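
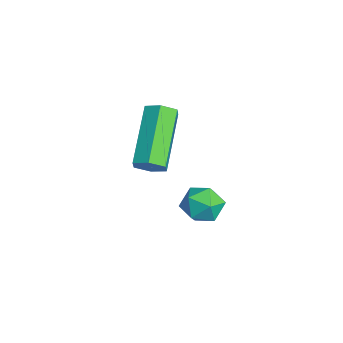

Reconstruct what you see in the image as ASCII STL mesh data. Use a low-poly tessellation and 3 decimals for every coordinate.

solid 
facet normal -0.753 0.488 -0.442
outer loop
vertex -3.581 2.55 -2.124
vertex -4.029 2.002 -1.966
vertex -3.949 2.55 -1.498
endloop
endfacet
facet normal -0.281 0.945 -0.165
outer loop
vertex -3.581 2.55 -2.124
vertex -3.949 2.55 -1.498
vertex -3.253 2.755 -1.51
endloop
endfacet
facet normal 0.355 0.813 -0.461
outer loop
vertex -3.581 2.55 -2.124
vertex -3.253 2.755 -1.51
vertex -2.903 2.333 -1.985
endloop
endfacet
facet normal 0.276 0.273 -0.921
outer loop
vertex -3.581 2.55 -2.124
vertex -2.903 2.333 -1.985
vertex -3.382 1.867 -2.267
endloop
endfacet
facet normal -0.408 0.072 -0.910
outer loop
vertex -3.581 2.55 -2.124
vertex -3.382 1.867 -2.267
vertex -4.029 2.002 -1.966
endloop
endfacet
facet normal -0.230 0.813 0.534
outer loop
vertex -3.253 2.755 -1.51
vertex -3.949 2.55 -1.498
vertex -3.498 2.333 -0.973
endloop
endfacet
facet normal -0.994 0.071 0.086
outer loop
vertex -3.949 2.55 -1.498
vertex -4.029 2.002 -1.966
vertex -3.977 1.867 -1.255
endloop
endfacet
facet normal -0.437 -0.600 -0.671
outer loop
vertex -4.029 2.002 -1.966
vertex -3.382 1.867 -2.267
vertex -3.627 1.445 -1.73
endloop
endfacet
facet normal 0.671 -0.273 -0.689
outer loop
vertex -3.382 1.867 -2.267
vertex -2.903 2.333 -1.985
vertex -2.931 1.65 -1.742
endloop
endfacet
facet normal 0.798 0.600 0.055
outer loop
vertex -2.903 2.333 -1.985
vertex -3.253 2.755 -1.51
vertex -2.851 2.198 -1.274
endloop
endfacet
facet normal -0.276 -0.273 0.921
outer loop
vertex -3.299 1.65 -1.116
vertex -3.498 2.333 -0.973
vertex -3.977 1.867 -1.255
endloop
endfacet
facet normal -0.355 -0.813 0.461
outer loop
vertex -3.299 1.65 -1.116
vertex -3.977 1.867 -1.255
vertex -3.627 1.445 -1.73
endloop
endfacet
facet normal 0.281 -0.945 0.165
outer loop
vertex -3.299 1.65 -1.116
vertex -3.627 1.445 -1.73
vertex -2.931 1.65 -1.742
endloop
endfacet
facet normal 0.753 -0.488 0.442
outer loop
vertex -3.299 1.65 -1.116
vertex -2.931 1.65 -1.742
vertex -2.851 2.198 -1.274
endloop
endfacet
facet normal 0.408 -0.072 0.910
outer loop
vertex -3.299 1.65 -1.116
vertex -2.851 2.198 -1.274
vertex -3.498 2.333 -0.973
endloop
endfacet
facet normal -0.671 0.273 0.689
outer loop
vertex -3.977 1.867 -1.255
vertex -3.498 2.333 -0.973
vertex -3.949 2.55 -1.498
endloop
endfacet
facet normal -0.798 -0.600 -0.055
outer loop
vertex -3.627 1.445 -1.73
vertex -3.977 1.867 -1.255
vertex -4.029 2.002 -1.966
endloop
endfacet
facet normal 0.230 -0.813 -0.534
outer loop
vertex -2.931 1.65 -1.742
vertex -3.627 1.445 -1.73
vertex -3.382 1.867 -2.267
endloop
endfacet
facet normal 0.994 -0.071 -0.086
outer loop
vertex -2.851 2.198 -1.274
vertex -2.931 1.65 -1.742
vertex -2.903 2.333 -1.985
endloop
endfacet
facet normal 0.437 0.600 0.671
outer loop
vertex -3.498 2.333 -0.973
vertex -2.851 2.198 -1.274
vertex -3.253 2.755 -1.51
endloop
endfacet
facet normal 0.744 -0.331 -0.580
outer loop
vertex -2.46 0.312 1.328
vertex -2.76 0.407 0.889
vertex -2.437 0.793 1.083
endloop
endfacet
facet normal 0.667 0.312 0.676
outer loop
vertex -2.46 0.312 1.328
vertex -2.437 0.793 1.083
vertex -3.999 0.999 2.53
endloop
endfacet
facet normal 0.667 0.312 0.676
outer loop
vertex -3.999 0.999 2.53
vertex -2.437 0.793 1.083
vertex -3.976 1.48 2.285
endloop
endfacet
facet normal -0.744 0.331 0.581
outer loop
vertex -3.999 0.999 2.53
vertex -3.976 1.48 2.285
vertex -4.3 1.093 2.091
endloop
endfacet
facet normal 0.744 -0.332 -0.580
outer loop
vertex -2.437 0.793 1.083
vertex -2.76 0.407 0.889
vertex -2.737 0.887 0.644
endloop
endfacet
facet normal 0.371 0.927 -0.055
outer loop
vertex -2.437 0.793 1.083
vertex -2.737 0.887 0.644
vertex -3.976 1.48 2.285
endloop
endfacet
facet normal 0.371 0.927 -0.055
outer loop
vertex -3.976 1.48 2.285
vertex -2.737 0.887 0.644
vertex -4.276 1.574 1.846
endloop
endfacet
facet normal -0.744 0.332 0.580
outer loop
vertex -3.976 1.48 2.285
vertex -4.276 1.574 1.846
vertex -4.3 1.093 2.091
endloop
endfacet
facet normal 0.743 -0.332 -0.581
outer loop
vertex -2.737 0.887 0.644
vertex -2.76 0.407 0.889
vertex -3.061 0.501 0.45
endloop
endfacet
facet normal -0.296 0.615 -0.731
outer loop
vertex -2.737 0.887 0.644
vertex -3.061 0.501 0.45
vertex -4.276 1.574 1.846
endloop
endfacet
facet normal -0.296 0.615 -0.731
outer loop
vertex -4.276 1.574 1.846
vertex -3.061 0.501 0.45
vertex -4.6 1.188 1.652
endloop
endfacet
facet normal -0.744 0.333 0.580
outer loop
vertex -4.276 1.574 1.846
vertex -4.6 1.188 1.652
vertex -4.3 1.093 2.091
endloop
endfacet
facet normal 0.744 -0.331 -0.581
outer loop
vertex -3.061 0.501 0.45
vertex -2.76 0.407 0.889
vertex -3.084 0.02 0.695
endloop
endfacet
facet normal -0.667 -0.312 -0.676
outer loop
vertex -3.061 0.501 0.45
vertex -3.084 0.02 0.695
vertex -4.6 1.188 1.652
endloop
endfacet
facet normal -0.667 -0.312 -0.676
outer loop
vertex -4.6 1.188 1.652
vertex -3.084 0.02 0.695
vertex -4.623 0.707 1.897
endloop
endfacet
facet normal -0.744 0.331 0.580
outer loop
vertex -4.6 1.188 1.652
vertex -4.623 0.707 1.897
vertex -4.3 1.093 2.091
endloop
endfacet
facet normal 0.744 -0.332 -0.580
outer loop
vertex -3.084 0.02 0.695
vertex -2.76 0.407 0.889
vertex -2.784 -0.074 1.134
endloop
endfacet
facet normal -0.371 -0.927 0.055
outer loop
vertex -3.084 0.02 0.695
vertex -2.784 -0.074 1.134
vertex -4.623 0.707 1.897
endloop
endfacet
facet normal -0.371 -0.927 0.055
outer loop
vertex -4.623 0.707 1.897
vertex -2.784 -0.074 1.134
vertex -4.323 0.613 2.336
endloop
endfacet
facet normal -0.744 0.332 0.580
outer loop
vertex -4.623 0.707 1.897
vertex -4.323 0.613 2.336
vertex -4.3 1.093 2.091
endloop
endfacet
facet normal 0.744 -0.333 -0.580
outer loop
vertex -2.784 -0.074 1.134
vertex -2.76 0.407 0.889
vertex -2.46 0.312 1.328
endloop
endfacet
facet normal 0.296 -0.615 0.731
outer loop
vertex -2.784 -0.074 1.134
vertex -2.46 0.312 1.328
vertex -4.323 0.613 2.336
endloop
endfacet
facet normal 0.296 -0.615 0.731
outer loop
vertex -4.323 0.613 2.336
vertex -2.46 0.312 1.328
vertex -3.999 0.999 2.53
endloop
endfacet
facet normal -0.743 0.332 0.581
outer loop
vertex -4.323 0.613 2.336
vertex -3.999 0.999 2.53
vertex -4.3 1.093 2.091
endloop
endfacet

endsolid


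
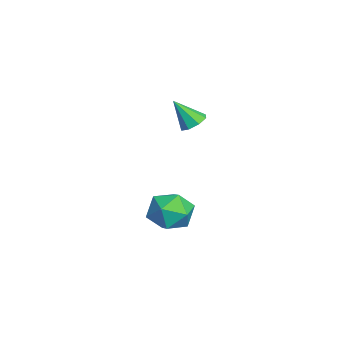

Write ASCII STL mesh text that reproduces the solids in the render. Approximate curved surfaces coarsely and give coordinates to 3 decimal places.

solid 
facet normal 0.109 0.565 -0.818
outer loop
vertex 3.057 -0.3 0.765
vertex 2.547 -0.106 0.831
vertex 3.046 0.047 1.003
endloop
endfacet
facet normal 0.875 -0.255 0.412
outer loop
vertex 3.057 -0.3 0.765
vertex 3.046 0.047 1.003
vertex 2.413 -0.794 1.829
endloop
endfacet
facet normal 0.110 0.563 -0.819
outer loop
vertex 3.046 0.047 1.003
vertex 2.547 -0.106 0.831
vertex 2.743 0.305 1.14
endloop
endfacet
facet normal 0.590 0.294 0.752
outer loop
vertex 3.046 0.047 1.003
vertex 2.743 0.305 1.14
vertex 2.413 -0.794 1.829
endloop
endfacet
facet normal 0.109 0.564 -0.819
outer loop
vertex 2.743 0.305 1.14
vertex 2.547 -0.106 0.831
vertex 2.325 0.322 1.096
endloop
endfacet
facet normal -0.066 0.544 0.836
outer loop
vertex 2.743 0.305 1.14
vertex 2.325 0.322 1.096
vertex 2.413 -0.794 1.829
endloop
endfacet
facet normal 0.109 0.564 -0.819
outer loop
vertex 2.325 0.322 1.096
vertex 2.547 -0.106 0.831
vertex 2.036 0.089 0.897
endloop
endfacet
facet normal -0.706 0.349 0.616
outer loop
vertex 2.325 0.322 1.096
vertex 2.036 0.089 0.897
vertex 2.413 -0.794 1.829
endloop
endfacet
facet normal 0.110 0.565 -0.818
outer loop
vertex 2.036 0.089 0.897
vertex 2.547 -0.106 0.831
vertex 2.047 -0.258 0.659
endloop
endfacet
facet normal -0.959 -0.180 0.218
outer loop
vertex 2.036 0.089 0.897
vertex 2.047 -0.258 0.659
vertex 2.413 -0.794 1.829
endloop
endfacet
facet normal 0.110 0.564 -0.818
outer loop
vertex 2.047 -0.258 0.659
vertex 2.547 -0.106 0.831
vertex 2.351 -0.516 0.522
endloop
endfacet
facet normal -0.674 -0.729 -0.123
outer loop
vertex 2.047 -0.258 0.659
vertex 2.351 -0.516 0.522
vertex 2.413 -0.794 1.829
endloop
endfacet
facet normal 0.109 0.564 -0.818
outer loop
vertex 2.351 -0.516 0.522
vertex 2.547 -0.106 0.831
vertex 2.769 -0.533 0.566
endloop
endfacet
facet normal -0.018 -0.978 -0.207
outer loop
vertex 2.351 -0.516 0.522
vertex 2.769 -0.533 0.566
vertex 2.413 -0.794 1.829
endloop
endfacet
facet normal 0.109 0.564 -0.818
outer loop
vertex 2.769 -0.533 0.566
vertex 2.547 -0.106 0.831
vertex 3.057 -0.3 0.765
endloop
endfacet
facet normal 0.623 -0.782 0.014
outer loop
vertex 2.769 -0.533 0.566
vertex 3.057 -0.3 0.765
vertex 2.413 -0.794 1.829
endloop
endfacet
facet normal -0.458 -0.063 0.887
outer loop
vertex 2.625 -0.782 -2.635
vertex 3.148 -1.513 -2.417
vertex 3.436 -0.659 -2.207
endloop
endfacet
facet normal -0.440 0.612 0.658
outer loop
vertex 2.625 -0.782 -2.635
vertex 3.436 -0.659 -2.207
vertex 3.187 -0.095 -2.898
endloop
endfacet
facet normal -0.769 0.639 0.025
outer loop
vertex 2.625 -0.782 -2.635
vertex 3.187 -0.095 -2.898
vertex 2.746 -0.601 -3.535
endloop
endfacet
facet normal -0.990 -0.019 -0.137
outer loop
vertex 2.625 -0.782 -2.635
vertex 2.746 -0.601 -3.535
vertex 2.722 -1.477 -3.237
endloop
endfacet
facet normal -0.799 -0.454 0.395
outer loop
vertex 2.625 -0.782 -2.635
vertex 2.722 -1.477 -3.237
vertex 3.148 -1.513 -2.417
endloop
endfacet
facet normal 0.245 0.792 0.559
outer loop
vertex 3.187 -0.095 -2.898
vertex 3.436 -0.659 -2.207
vertex 4.058 -0.403 -2.843
endloop
endfacet
facet normal 0.214 -0.301 0.929
outer loop
vertex 3.436 -0.659 -2.207
vertex 3.148 -1.513 -2.417
vertex 4.034 -1.279 -2.545
endloop
endfacet
facet normal -0.338 -0.932 0.135
outer loop
vertex 3.148 -1.513 -2.417
vertex 2.722 -1.477 -3.237
vertex 3.593 -1.785 -3.182
endloop
endfacet
facet normal -0.648 -0.229 -0.726
outer loop
vertex 2.722 -1.477 -3.237
vertex 2.746 -0.601 -3.535
vertex 3.344 -1.221 -3.873
endloop
endfacet
facet normal -0.288 0.837 -0.465
outer loop
vertex 2.746 -0.601 -3.535
vertex 3.187 -0.095 -2.898
vertex 3.632 -0.367 -3.663
endloop
endfacet
facet normal 0.990 0.019 0.137
outer loop
vertex 4.155 -1.098 -3.445
vertex 4.058 -0.403 -2.843
vertex 4.034 -1.279 -2.545
endloop
endfacet
facet normal 0.769 -0.639 -0.025
outer loop
vertex 4.155 -1.098 -3.445
vertex 4.034 -1.279 -2.545
vertex 3.593 -1.785 -3.182
endloop
endfacet
facet normal 0.440 -0.612 -0.658
outer loop
vertex 4.155 -1.098 -3.445
vertex 3.593 -1.785 -3.182
vertex 3.344 -1.221 -3.873
endloop
endfacet
facet normal 0.458 0.063 -0.887
outer loop
vertex 4.155 -1.098 -3.445
vertex 3.344 -1.221 -3.873
vertex 3.632 -0.367 -3.663
endloop
endfacet
facet normal 0.799 0.454 -0.395
outer loop
vertex 4.155 -1.098 -3.445
vertex 3.632 -0.367 -3.663
vertex 4.058 -0.403 -2.843
endloop
endfacet
facet normal 0.648 0.229 0.726
outer loop
vertex 4.034 -1.279 -2.545
vertex 4.058 -0.403 -2.843
vertex 3.436 -0.659 -2.207
endloop
endfacet
facet normal 0.288 -0.837 0.465
outer loop
vertex 3.593 -1.785 -3.182
vertex 4.034 -1.279 -2.545
vertex 3.148 -1.513 -2.417
endloop
endfacet
facet normal -0.245 -0.792 -0.559
outer loop
vertex 3.344 -1.221 -3.873
vertex 3.593 -1.785 -3.182
vertex 2.722 -1.477 -3.237
endloop
endfacet
facet normal -0.214 0.301 -0.929
outer loop
vertex 3.632 -0.367 -3.663
vertex 3.344 -1.221 -3.873
vertex 2.746 -0.601 -3.535
endloop
endfacet
facet normal 0.338 0.932 -0.135
outer loop
vertex 4.058 -0.403 -2.843
vertex 3.632 -0.367 -3.663
vertex 3.187 -0.095 -2.898
endloop
endfacet

endsolid


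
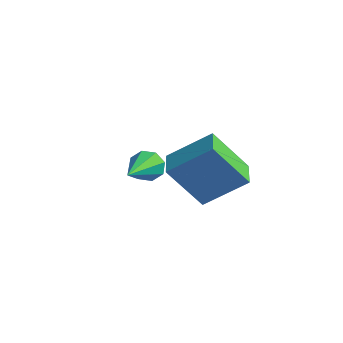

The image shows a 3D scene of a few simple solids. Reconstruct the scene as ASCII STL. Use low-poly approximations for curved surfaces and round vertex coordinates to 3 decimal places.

solid 
facet normal -0.677 0.735 0.033
outer loop
vertex -0.051 -1.877 -1.267
vertex 1.032 -0.928 -0.203
vertex 0.751 -1.07 -2.801
endloop
endfacet
facet normal -0.605 -0.529 -0.595
outer loop
vertex 1.488 -1.872 -2.837
vertex -0.051 -1.877 -1.267
vertex 0.751 -1.07 -2.801
endloop
endfacet
facet normal -0.677 0.735 0.033
outer loop
vertex 0.751 -1.07 -2.801
vertex 1.032 -0.928 -0.203
vertex 1.833 -0.122 -1.737
endloop
endfacet
facet normal 0.420 0.422 -0.803
outer loop
vertex 1.833 -0.122 -1.737
vertex 1.488 -1.872 -2.837
vertex 0.751 -1.07 -2.801
endloop
endfacet
facet normal -0.420 -0.422 0.804
outer loop
vertex -0.051 -1.877 -1.267
vertex 1.769 -1.73 -0.239
vertex 1.032 -0.928 -0.203
endloop
endfacet
facet normal -0.605 -0.530 -0.594
outer loop
vertex 0.687 -2.678 -1.303
vertex -0.051 -1.877 -1.267
vertex 1.488 -1.872 -2.837
endloop
endfacet
facet normal -0.420 -0.423 0.803
outer loop
vertex 0.687 -2.678 -1.303
vertex 1.769 -1.73 -0.239
vertex -0.051 -1.877 -1.267
endloop
endfacet
facet normal 0.605 0.530 0.594
outer loop
vertex 1.032 -0.928 -0.203
vertex 1.769 -1.73 -0.239
vertex 1.833 -0.122 -1.737
endloop
endfacet
facet normal 0.419 0.422 -0.804
outer loop
vertex 2.571 -0.923 -1.773
vertex 1.488 -1.872 -2.837
vertex 1.833 -0.122 -1.737
endloop
endfacet
facet normal 0.604 0.530 0.595
outer loop
vertex 1.833 -0.122 -1.737
vertex 1.769 -1.73 -0.239
vertex 2.571 -0.923 -1.773
endloop
endfacet
facet normal 0.677 -0.735 -0.033
outer loop
vertex 2.571 -0.923 -1.773
vertex 0.687 -2.678 -1.303
vertex 1.488 -1.872 -2.837
endloop
endfacet
facet normal 0.677 -0.735 -0.033
outer loop
vertex 1.769 -1.73 -0.239
vertex 0.687 -2.678 -1.303
vertex 2.571 -0.923 -1.773
endloop
endfacet
facet normal -0.403 0.839 -0.366
outer loop
vertex -1.835 -0.666 -3.823
vertex -2.151 -0.578 -3.273
vertex -1.579 -0.402 -3.499
endloop
endfacet
facet normal 0.833 -0.156 -0.531
outer loop
vertex -1.835 -0.666 -3.823
vertex -1.579 -0.402 -3.499
vertex -1.309 -2.342 -2.507
endloop
endfacet
facet normal -0.402 0.840 -0.364
outer loop
vertex -1.579 -0.402 -3.499
vertex -2.151 -0.578 -3.273
vertex -1.658 -0.242 -3.043
endloop
endfacet
facet normal 0.977 0.189 0.103
outer loop
vertex -1.579 -0.402 -3.499
vertex -1.658 -0.242 -3.043
vertex -1.309 -2.342 -2.507
endloop
endfacet
facet normal -0.401 0.840 -0.366
outer loop
vertex -1.658 -0.242 -3.043
vertex -2.151 -0.578 -3.273
vertex -2.026 -0.278 -2.722
endloop
endfacet
facet normal 0.613 0.290 0.735
outer loop
vertex -1.658 -0.242 -3.043
vertex -2.026 -0.278 -2.722
vertex -1.309 -2.342 -2.507
endloop
endfacet
facet normal -0.401 0.840 -0.366
outer loop
vertex -2.026 -0.278 -2.722
vertex -2.151 -0.578 -3.273
vertex -2.468 -0.49 -2.724
endloop
endfacet
facet normal -0.046 0.088 0.995
outer loop
vertex -2.026 -0.278 -2.722
vertex -2.468 -0.49 -2.724
vertex -1.309 -2.342 -2.507
endloop
endfacet
facet normal -0.402 0.839 -0.366
outer loop
vertex -2.468 -0.49 -2.724
vertex -2.151 -0.578 -3.273
vertex -2.724 -0.754 -3.048
endloop
endfacet
facet normal -0.615 -0.299 0.730
outer loop
vertex -2.468 -0.49 -2.724
vertex -2.724 -0.754 -3.048
vertex -1.309 -2.342 -2.507
endloop
endfacet
facet normal -0.401 0.840 -0.364
outer loop
vertex -2.724 -0.754 -3.048
vertex -2.151 -0.578 -3.273
vertex -2.645 -0.914 -3.504
endloop
endfacet
facet normal -0.759 -0.644 0.095
outer loop
vertex -2.724 -0.754 -3.048
vertex -2.645 -0.914 -3.504
vertex -1.309 -2.342 -2.507
endloop
endfacet
facet normal -0.401 0.840 -0.364
outer loop
vertex -2.645 -0.914 -3.504
vertex -2.151 -0.578 -3.273
vertex -2.276 -0.877 -3.825
endloop
endfacet
facet normal -0.394 -0.745 -0.539
outer loop
vertex -2.645 -0.914 -3.504
vertex -2.276 -0.877 -3.825
vertex -1.309 -2.342 -2.507
endloop
endfacet
facet normal -0.401 0.841 -0.365
outer loop
vertex -2.276 -0.877 -3.825
vertex -2.151 -0.578 -3.273
vertex -1.835 -0.666 -3.823
endloop
endfacet
facet normal 0.264 -0.543 -0.797
outer loop
vertex -2.276 -0.877 -3.825
vertex -1.835 -0.666 -3.823
vertex -1.309 -2.342 -2.507
endloop
endfacet

endsolid


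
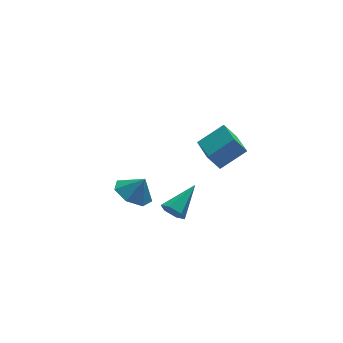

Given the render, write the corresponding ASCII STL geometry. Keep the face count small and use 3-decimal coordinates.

solid 
facet normal -0.474 0.152 -0.867
outer loop
vertex 0.573 2.826 -4.616
vertex -0.201 3.204 -4.127
vertex 0.596 3.674 -4.48
endloop
endfacet
facet normal 0.982 -0.055 0.180
outer loop
vertex 0.573 2.826 -4.616
vertex 0.596 3.674 -4.48
vertex 0.321 3.036 -3.173
endloop
endfacet
facet normal -0.474 0.152 -0.867
outer loop
vertex 0.596 3.674 -4.48
vertex -0.201 3.204 -4.127
vertex 0.019 4.168 -4.078
endloop
endfacet
facet normal 0.741 0.529 0.414
outer loop
vertex 0.596 3.674 -4.48
vertex 0.019 4.168 -4.078
vertex 0.321 3.036 -3.173
endloop
endfacet
facet normal -0.474 0.152 -0.867
outer loop
vertex 0.019 4.168 -4.078
vertex -0.201 3.204 -4.127
vertex -0.723 3.936 -3.713
endloop
endfacet
facet normal 0.167 0.642 0.748
outer loop
vertex 0.019 4.168 -4.078
vertex -0.723 3.936 -3.713
vertex 0.321 3.036 -3.173
endloop
endfacet
facet normal -0.474 0.152 -0.867
outer loop
vertex -0.723 3.936 -3.713
vertex -0.201 3.204 -4.127
vertex -1.072 3.152 -3.66
endloop
endfacet
facet normal -0.308 0.200 0.930
outer loop
vertex -0.723 3.936 -3.713
vertex -1.072 3.152 -3.66
vertex 0.321 3.036 -3.173
endloop
endfacet
facet normal -0.474 0.153 -0.867
outer loop
vertex -1.072 3.152 -3.66
vertex -0.201 3.204 -4.127
vertex -0.765 2.408 -3.959
endloop
endfacet
facet normal -0.326 -0.465 0.823
outer loop
vertex -1.072 3.152 -3.66
vertex -0.765 2.408 -3.959
vertex 0.321 3.036 -3.173
endloop
endfacet
facet normal -0.473 0.152 -0.868
outer loop
vertex -0.765 2.408 -3.959
vertex -0.201 3.204 -4.127
vertex -0.033 2.263 -4.384
endloop
endfacet
facet normal 0.126 -0.852 0.507
outer loop
vertex -0.765 2.408 -3.959
vertex -0.033 2.263 -4.384
vertex 0.321 3.036 -3.173
endloop
endfacet
facet normal -0.474 0.152 -0.867
outer loop
vertex -0.033 2.263 -4.384
vertex -0.201 3.204 -4.127
vertex 0.573 2.826 -4.616
endloop
endfacet
facet normal 0.708 -0.671 0.221
outer loop
vertex -0.033 2.263 -4.384
vertex 0.573 2.826 -4.616
vertex 0.321 3.036 -3.173
endloop
endfacet
facet normal -0.565 0.153 0.811
outer loop
vertex 2.604 -2.122 2.619
vertex 2.715 -0.522 2.394
vertex 1.42 -2.156 1.801
endloop
endfacet
facet normal -0.068 -0.988 0.139
outer loop
vertex 1.945 -2.298 1.046
vertex 2.604 -2.122 2.619
vertex 1.42 -2.156 1.801
endloop
endfacet
facet normal -0.565 0.154 0.811
outer loop
vertex 1.42 -2.156 1.801
vertex 2.715 -0.522 2.394
vertex 1.531 -0.555 1.575
endloop
endfacet
facet normal -0.823 -0.023 -0.568
outer loop
vertex 1.531 -0.555 1.575
vertex 1.945 -2.298 1.046
vertex 1.42 -2.156 1.801
endloop
endfacet
facet normal 0.823 0.023 0.568
outer loop
vertex 2.604 -2.122 2.619
vertex 3.24 -0.664 1.639
vertex 2.715 -0.522 2.394
endloop
endfacet
facet normal -0.069 -0.988 0.139
outer loop
vertex 3.129 -2.265 1.865
vertex 2.604 -2.122 2.619
vertex 1.945 -2.298 1.046
endloop
endfacet
facet normal 0.822 0.023 0.568
outer loop
vertex 3.129 -2.265 1.865
vertex 3.24 -0.664 1.639
vertex 2.604 -2.122 2.619
endloop
endfacet
facet normal 0.068 0.988 -0.138
outer loop
vertex 2.715 -0.522 2.394
vertex 3.24 -0.664 1.639
vertex 1.531 -0.555 1.575
endloop
endfacet
facet normal -0.822 -0.023 -0.568
outer loop
vertex 2.056 -0.698 0.821
vertex 1.945 -2.298 1.046
vertex 1.531 -0.555 1.575
endloop
endfacet
facet normal 0.068 0.988 -0.140
outer loop
vertex 1.531 -0.555 1.575
vertex 3.24 -0.664 1.639
vertex 2.056 -0.698 0.821
endloop
endfacet
facet normal 0.565 -0.153 -0.811
outer loop
vertex 2.056 -0.698 0.821
vertex 3.129 -2.265 1.865
vertex 1.945 -2.298 1.046
endloop
endfacet
facet normal 0.565 -0.154 -0.811
outer loop
vertex 3.24 -0.664 1.639
vertex 3.129 -2.265 1.865
vertex 2.056 -0.698 0.821
endloop
endfacet
facet normal -0.735 -0.497 -0.462
outer loop
vertex 1.034 -0.419 -3.448
vertex 0.607 -0.073 -3.141
vertex 0.827 0.121 -3.699
endloop
endfacet
facet normal 0.783 0.011 -0.622
outer loop
vertex 1.034 -0.419 -3.448
vertex 0.827 0.121 -3.699
vertex 1.913 0.813 -2.319
endloop
endfacet
facet normal -0.734 -0.498 -0.462
outer loop
vertex 0.827 0.121 -3.699
vertex 0.607 -0.073 -3.141
vertex 0.399 0.467 -3.392
endloop
endfacet
facet normal 0.226 0.788 -0.573
outer loop
vertex 0.827 0.121 -3.699
vertex 0.399 0.467 -3.392
vertex 1.913 0.813 -2.319
endloop
endfacet
facet normal -0.734 -0.498 -0.462
outer loop
vertex 0.399 0.467 -3.392
vertex 0.607 -0.073 -3.141
vertex 0.179 0.273 -2.834
endloop
endfacet
facet normal -0.342 0.921 0.185
outer loop
vertex 0.399 0.467 -3.392
vertex 0.179 0.273 -2.834
vertex 1.913 0.813 -2.319
endloop
endfacet
facet normal -0.734 -0.498 -0.462
outer loop
vertex 0.179 0.273 -2.834
vertex 0.607 -0.073 -3.141
vertex 0.387 -0.266 -2.584
endloop
endfacet
facet normal -0.352 0.279 0.894
outer loop
vertex 0.179 0.273 -2.834
vertex 0.387 -0.266 -2.584
vertex 1.913 0.813 -2.319
endloop
endfacet
facet normal -0.735 -0.497 -0.462
outer loop
vertex 0.387 -0.266 -2.584
vertex 0.607 -0.073 -3.141
vertex 0.814 -0.612 -2.891
endloop
endfacet
facet normal 0.204 -0.496 0.844
outer loop
vertex 0.387 -0.266 -2.584
vertex 0.814 -0.612 -2.891
vertex 1.913 0.813 -2.319
endloop
endfacet
facet normal -0.735 -0.497 -0.462
outer loop
vertex 0.814 -0.612 -2.891
vertex 0.607 -0.073 -3.141
vertex 1.034 -0.419 -3.448
endloop
endfacet
facet normal 0.772 -0.630 0.087
outer loop
vertex 0.814 -0.612 -2.891
vertex 1.034 -0.419 -3.448
vertex 1.913 0.813 -2.319
endloop
endfacet

endsolid


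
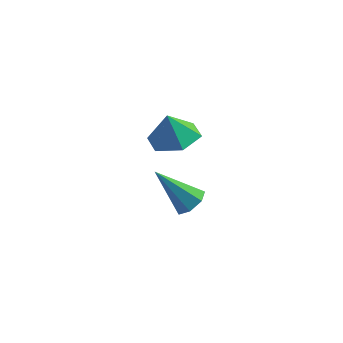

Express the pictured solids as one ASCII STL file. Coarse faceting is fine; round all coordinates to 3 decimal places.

solid 
facet normal 0.659 -0.153 -0.736
outer loop
vertex 4.549 -0.901 -1.753
vertex 4.009 -1.173 -2.18
vertex 4.24 -0.472 -2.119
endloop
endfacet
facet normal 0.354 0.741 0.570
outer loop
vertex 4.549 -0.901 -1.753
vertex 4.24 -0.472 -2.119
vertex 2.611 -0.847 -0.62
endloop
endfacet
facet normal 0.660 -0.154 -0.735
outer loop
vertex 4.24 -0.472 -2.119
vertex 4.009 -1.173 -2.18
vertex 3.758 -0.571 -2.531
endloop
endfacet
facet normal -0.212 0.977 0.014
outer loop
vertex 4.24 -0.472 -2.119
vertex 3.758 -0.571 -2.531
vertex 2.611 -0.847 -0.62
endloop
endfacet
facet normal 0.660 -0.154 -0.736
outer loop
vertex 3.758 -0.571 -2.531
vertex 4.009 -1.173 -2.18
vertex 3.464 -1.123 -2.679
endloop
endfacet
facet normal -0.767 0.512 -0.386
outer loop
vertex 3.758 -0.571 -2.531
vertex 3.464 -1.123 -2.679
vertex 2.611 -0.847 -0.62
endloop
endfacet
facet normal 0.660 -0.154 -0.736
outer loop
vertex 3.464 -1.123 -2.679
vertex 4.009 -1.173 -2.18
vertex 3.581 -1.712 -2.451
endloop
endfacet
facet normal -0.894 -0.305 -0.329
outer loop
vertex 3.464 -1.123 -2.679
vertex 3.581 -1.712 -2.451
vertex 2.611 -0.847 -0.62
endloop
endfacet
facet normal 0.659 -0.153 -0.736
outer loop
vertex 3.581 -1.712 -2.451
vertex 4.009 -1.173 -2.18
vertex 4.02 -1.895 -2.02
endloop
endfacet
facet normal -0.496 -0.857 0.142
outer loop
vertex 3.581 -1.712 -2.451
vertex 4.02 -1.895 -2.02
vertex 2.611 -0.847 -0.62
endloop
endfacet
facet normal 0.659 -0.153 -0.736
outer loop
vertex 4.02 -1.895 -2.02
vertex 4.009 -1.173 -2.18
vertex 4.451 -1.534 -1.709
endloop
endfacet
facet normal 0.126 -0.729 0.672
outer loop
vertex 4.02 -1.895 -2.02
vertex 4.451 -1.534 -1.709
vertex 2.611 -0.847 -0.62
endloop
endfacet
facet normal 0.659 -0.153 -0.736
outer loop
vertex 4.451 -1.534 -1.709
vertex 4.009 -1.173 -2.18
vertex 4.549 -0.901 -1.753
endloop
endfacet
facet normal 0.504 -0.018 0.863
outer loop
vertex 4.451 -1.534 -1.709
vertex 4.549 -0.901 -1.753
vertex 2.611 -0.847 -0.62
endloop
endfacet
facet normal 0.229 -0.101 -0.968
outer loop
vertex 4.085 -0.907 2.55
vertex 3.42 -1.742 2.48
vertex 3.059 -0.752 2.291
endloop
endfacet
facet normal -0.007 0.845 0.535
outer loop
vertex 4.085 -0.907 2.55
vertex 3.059 -0.752 2.291
vertex 3.14 -1.618 3.66
endloop
endfacet
facet normal 0.230 -0.101 -0.968
outer loop
vertex 3.059 -0.752 2.291
vertex 3.42 -1.742 2.48
vertex 2.394 -1.587 2.22
endloop
endfacet
facet normal -0.735 0.552 0.393
outer loop
vertex 3.059 -0.752 2.291
vertex 2.394 -1.587 2.22
vertex 3.14 -1.618 3.66
endloop
endfacet
facet normal 0.230 -0.101 -0.968
outer loop
vertex 2.394 -1.587 2.22
vertex 3.42 -1.742 2.48
vertex 2.755 -2.577 2.409
endloop
endfacet
facet normal -0.866 -0.231 0.444
outer loop
vertex 2.394 -1.587 2.22
vertex 2.755 -2.577 2.409
vertex 3.14 -1.618 3.66
endloop
endfacet
facet normal 0.229 -0.100 -0.968
outer loop
vertex 2.755 -2.577 2.409
vertex 3.42 -1.742 2.48
vertex 3.781 -2.731 2.668
endloop
endfacet
facet normal -0.269 -0.723 0.637
outer loop
vertex 2.755 -2.577 2.409
vertex 3.781 -2.731 2.668
vertex 3.14 -1.618 3.66
endloop
endfacet
facet normal 0.229 -0.100 -0.968
outer loop
vertex 3.781 -2.731 2.668
vertex 3.42 -1.742 2.48
vertex 4.447 -1.896 2.739
endloop
endfacet
facet normal 0.457 -0.431 0.778
outer loop
vertex 3.781 -2.731 2.668
vertex 4.447 -1.896 2.739
vertex 3.14 -1.618 3.66
endloop
endfacet
facet normal 0.229 -0.101 -0.968
outer loop
vertex 4.447 -1.896 2.739
vertex 3.42 -1.742 2.48
vertex 4.085 -0.907 2.55
endloop
endfacet
facet normal 0.588 0.354 0.727
outer loop
vertex 4.447 -1.896 2.739
vertex 4.085 -0.907 2.55
vertex 3.14 -1.618 3.66
endloop
endfacet

endsolid


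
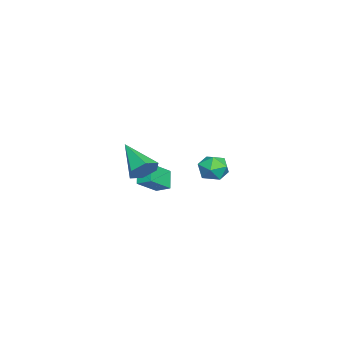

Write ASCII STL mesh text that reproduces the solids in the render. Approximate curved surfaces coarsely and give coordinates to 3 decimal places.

solid 
facet normal -0.800 0.597 -0.052
outer loop
vertex -3.362 1.793 -4.127
vertex -3.897 1.086 -4.014
vertex -3.603 1.542 -3.304
endloop
endfacet
facet normal -0.239 0.946 0.218
outer loop
vertex -3.362 1.793 -4.127
vertex -3.603 1.542 -3.304
vertex -2.76 1.793 -3.467
endloop
endfacet
facet normal 0.288 0.921 -0.263
outer loop
vertex -3.362 1.793 -4.127
vertex -2.76 1.793 -3.467
vertex -2.534 1.491 -4.277
endloop
endfacet
facet normal 0.053 0.556 -0.829
outer loop
vertex -3.362 1.793 -4.127
vertex -2.534 1.491 -4.277
vertex -3.237 1.054 -4.615
endloop
endfacet
facet normal -0.619 0.357 -0.699
outer loop
vertex -3.362 1.793 -4.127
vertex -3.237 1.054 -4.615
vertex -3.897 1.086 -4.014
endloop
endfacet
facet normal -0.023 0.597 0.802
outer loop
vertex -2.76 1.793 -3.467
vertex -3.603 1.542 -3.304
vertex -2.923 1.086 -2.945
endloop
endfacet
facet normal -0.931 0.033 0.364
outer loop
vertex -3.603 1.542 -3.304
vertex -3.897 1.086 -4.014
vertex -3.626 0.649 -3.283
endloop
endfacet
facet normal -0.638 -0.356 -0.682
outer loop
vertex -3.897 1.086 -4.014
vertex -3.237 1.054 -4.615
vertex -3.4 0.347 -4.093
endloop
endfacet
facet normal 0.449 -0.033 -0.893
outer loop
vertex -3.237 1.054 -4.615
vertex -2.534 1.491 -4.277
vertex -2.557 0.598 -4.256
endloop
endfacet
facet normal 0.831 0.556 0.024
outer loop
vertex -2.534 1.491 -4.277
vertex -2.76 1.793 -3.467
vertex -2.263 1.054 -3.546
endloop
endfacet
facet normal -0.053 -0.556 0.829
outer loop
vertex -2.798 0.347 -3.433
vertex -2.923 1.086 -2.945
vertex -3.626 0.649 -3.283
endloop
endfacet
facet normal -0.288 -0.921 0.263
outer loop
vertex -2.798 0.347 -3.433
vertex -3.626 0.649 -3.283
vertex -3.4 0.347 -4.093
endloop
endfacet
facet normal 0.239 -0.946 -0.218
outer loop
vertex -2.798 0.347 -3.433
vertex -3.4 0.347 -4.093
vertex -2.557 0.598 -4.256
endloop
endfacet
facet normal 0.800 -0.597 0.052
outer loop
vertex -2.798 0.347 -3.433
vertex -2.557 0.598 -4.256
vertex -2.263 1.054 -3.546
endloop
endfacet
facet normal 0.619 -0.357 0.699
outer loop
vertex -2.798 0.347 -3.433
vertex -2.263 1.054 -3.546
vertex -2.923 1.086 -2.945
endloop
endfacet
facet normal -0.449 0.033 0.893
outer loop
vertex -3.626 0.649 -3.283
vertex -2.923 1.086 -2.945
vertex -3.603 1.542 -3.304
endloop
endfacet
facet normal -0.831 -0.556 -0.024
outer loop
vertex -3.4 0.347 -4.093
vertex -3.626 0.649 -3.283
vertex -3.897 1.086 -4.014
endloop
endfacet
facet normal 0.023 -0.597 -0.802
outer loop
vertex -2.557 0.598 -4.256
vertex -3.4 0.347 -4.093
vertex -3.237 1.054 -4.615
endloop
endfacet
facet normal 0.931 -0.033 -0.364
outer loop
vertex -2.263 1.054 -3.546
vertex -2.557 0.598 -4.256
vertex -2.534 1.491 -4.277
endloop
endfacet
facet normal 0.638 0.356 0.682
outer loop
vertex -2.923 1.086 -2.945
vertex -2.263 1.054 -3.546
vertex -2.76 1.793 -3.467
endloop
endfacet
facet normal -0.707 -0.117 0.697
outer loop
vertex 1.692 -1.764 -1.623
vertex 1.898 -1.063 -1.296
vertex 0.678 -1.044 -2.531
endloop
endfacet
facet normal -0.257 -0.876 -0.408
outer loop
vertex 1.442 -0.917 -3.284
vertex 1.692 -1.764 -1.623
vertex 0.678 -1.044 -2.531
endloop
endfacet
facet normal -0.707 -0.116 0.697
outer loop
vertex 0.678 -1.044 -2.531
vertex 1.898 -1.063 -1.296
vertex 0.884 -0.343 -2.205
endloop
endfacet
facet normal -0.659 0.468 -0.589
outer loop
vertex 0.884 -0.343 -2.205
vertex 1.442 -0.917 -3.284
vertex 0.678 -1.044 -2.531
endloop
endfacet
facet normal 0.658 -0.468 0.589
outer loop
vertex 1.692 -1.764 -1.623
vertex 2.662 -0.936 -2.049
vertex 1.898 -1.063 -1.296
endloop
endfacet
facet normal -0.256 -0.876 -0.408
outer loop
vertex 2.456 -1.637 -2.375
vertex 1.692 -1.764 -1.623
vertex 1.442 -0.917 -3.284
endloop
endfacet
facet normal 0.658 -0.468 0.590
outer loop
vertex 2.456 -1.637 -2.375
vertex 2.662 -0.936 -2.049
vertex 1.692 -1.764 -1.623
endloop
endfacet
facet normal 0.256 0.876 0.408
outer loop
vertex 1.898 -1.063 -1.296
vertex 2.662 -0.936 -2.049
vertex 0.884 -0.343 -2.205
endloop
endfacet
facet normal -0.658 0.468 -0.590
outer loop
vertex 1.648 -0.216 -2.957
vertex 1.442 -0.917 -3.284
vertex 0.884 -0.343 -2.205
endloop
endfacet
facet normal 0.256 0.876 0.408
outer loop
vertex 0.884 -0.343 -2.205
vertex 2.662 -0.936 -2.049
vertex 1.648 -0.216 -2.957
endloop
endfacet
facet normal 0.708 0.117 -0.697
outer loop
vertex 1.648 -0.216 -2.957
vertex 2.456 -1.637 -2.375
vertex 1.442 -0.917 -3.284
endloop
endfacet
facet normal 0.707 0.116 -0.697
outer loop
vertex 2.662 -0.936 -2.049
vertex 2.456 -1.637 -2.375
vertex 1.648 -0.216 -2.957
endloop
endfacet
facet normal 0.637 0.575 -0.513
outer loop
vertex 4.019 -1.568 -0.799
vertex 3.421 -1.1 -1.017
vertex 3.819 -0.948 -0.352
endloop
endfacet
facet normal 0.480 -0.406 0.778
outer loop
vertex 4.019 -1.568 -0.799
vertex 3.819 -0.948 -0.352
vertex 2.159 -2.24 -0.003
endloop
endfacet
facet normal 0.637 0.576 -0.513
outer loop
vertex 3.819 -0.948 -0.352
vertex 3.421 -1.1 -1.017
vertex 3.221 -0.48 -0.569
endloop
endfacet
facet normal -0.071 0.344 0.936
outer loop
vertex 3.819 -0.948 -0.352
vertex 3.221 -0.48 -0.569
vertex 2.159 -2.24 -0.003
endloop
endfacet
facet normal 0.637 0.576 -0.512
outer loop
vertex 3.221 -0.48 -0.569
vertex 3.421 -1.1 -1.017
vertex 2.823 -0.632 -1.235
endloop
endfacet
facet normal -0.760 0.563 0.325
outer loop
vertex 3.221 -0.48 -0.569
vertex 2.823 -0.632 -1.235
vertex 2.159 -2.24 -0.003
endloop
endfacet
facet normal 0.637 0.576 -0.512
outer loop
vertex 2.823 -0.632 -1.235
vertex 3.421 -1.1 -1.017
vertex 3.023 -1.251 -1.682
endloop
endfacet
facet normal -0.896 0.030 -0.443
outer loop
vertex 2.823 -0.632 -1.235
vertex 3.023 -1.251 -1.682
vertex 2.159 -2.24 -0.003
endloop
endfacet
facet normal 0.637 0.576 -0.512
outer loop
vertex 3.023 -1.251 -1.682
vertex 3.421 -1.1 -1.017
vertex 3.621 -1.719 -1.465
endloop
endfacet
facet normal -0.345 -0.720 -0.602
outer loop
vertex 3.023 -1.251 -1.682
vertex 3.621 -1.719 -1.465
vertex 2.159 -2.24 -0.003
endloop
endfacet
facet normal 0.637 0.576 -0.512
outer loop
vertex 3.621 -1.719 -1.465
vertex 3.421 -1.1 -1.017
vertex 4.019 -1.568 -0.799
endloop
endfacet
facet normal 0.343 -0.939 0.008
outer loop
vertex 3.621 -1.719 -1.465
vertex 4.019 -1.568 -0.799
vertex 2.159 -2.24 -0.003
endloop
endfacet

endsolid


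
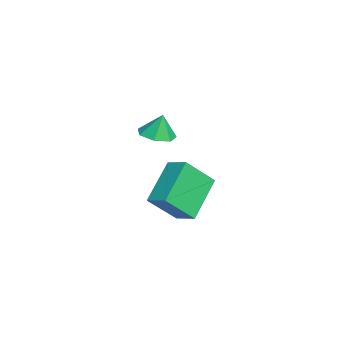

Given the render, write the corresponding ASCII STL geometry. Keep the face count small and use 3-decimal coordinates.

solid 
facet normal -0.019 -0.226 -0.974
outer loop
vertex 0.306 1.976 -0.249
vertex -0.249 1.474 -0.122
vertex -0.308 2.212 -0.292
endloop
endfacet
facet normal 0.313 0.879 0.359
outer loop
vertex 0.306 1.976 -0.249
vertex -0.308 2.212 -0.292
vertex -0.231 1.706 0.882
endloop
endfacet
facet normal -0.018 -0.226 -0.974
outer loop
vertex -0.308 2.212 -0.292
vertex -0.249 1.474 -0.122
vertex -0.878 1.892 -0.207
endloop
endfacet
facet normal -0.408 0.828 0.384
outer loop
vertex -0.308 2.212 -0.292
vertex -0.878 1.892 -0.207
vertex -0.231 1.706 0.882
endloop
endfacet
facet normal -0.018 -0.226 -0.974
outer loop
vertex -0.878 1.892 -0.207
vertex -0.249 1.474 -0.122
vertex -0.975 1.257 -0.058
endloop
endfacet
facet normal -0.814 0.248 0.526
outer loop
vertex -0.878 1.892 -0.207
vertex -0.975 1.257 -0.058
vertex -0.231 1.706 0.882
endloop
endfacet
facet normal -0.018 -0.226 -0.974
outer loop
vertex -0.975 1.257 -0.058
vertex -0.249 1.474 -0.122
vertex -0.525 0.785 0.043
endloop
endfacet
facet normal -0.599 -0.426 0.678
outer loop
vertex -0.975 1.257 -0.058
vertex -0.525 0.785 0.043
vertex -0.231 1.706 0.882
endloop
endfacet
facet normal -0.018 -0.226 -0.974
outer loop
vertex -0.525 0.785 0.043
vertex -0.249 1.474 -0.122
vertex 0.132 0.832 0.02
endloop
endfacet
facet normal 0.074 -0.684 0.725
outer loop
vertex -0.525 0.785 0.043
vertex 0.132 0.832 0.02
vertex -0.231 1.706 0.882
endloop
endfacet
facet normal -0.018 -0.226 -0.974
outer loop
vertex 0.132 0.832 0.02
vertex -0.249 1.474 -0.122
vertex 0.502 1.362 -0.11
endloop
endfacet
facet normal 0.699 -0.333 0.632
outer loop
vertex 0.132 0.832 0.02
vertex 0.502 1.362 -0.11
vertex -0.231 1.706 0.882
endloop
endfacet
facet normal -0.018 -0.226 -0.974
outer loop
vertex 0.502 1.362 -0.11
vertex -0.249 1.474 -0.122
vertex 0.306 1.976 -0.249
endloop
endfacet
facet normal 0.805 0.363 0.469
outer loop
vertex 0.502 1.362 -0.11
vertex 0.306 1.976 -0.249
vertex -0.231 1.706 0.882
endloop
endfacet
facet normal -0.676 0.393 0.623
outer loop
vertex 3.098 1.786 -0.005
vertex 3.74 2.397 0.307
vertex 2.655 2.832 -1.145
endloop
endfacet
facet normal -0.683 -0.651 -0.331
outer loop
vertex 3.98 2.063 -2.367
vertex 3.098 1.786 -0.005
vertex 2.655 2.832 -1.145
endloop
endfacet
facet normal -0.677 0.392 0.623
outer loop
vertex 2.655 2.832 -1.145
vertex 3.74 2.397 0.307
vertex 3.297 3.444 -0.833
endloop
endfacet
facet normal -0.276 0.650 -0.708
outer loop
vertex 3.297 3.444 -0.833
vertex 3.98 2.063 -2.367
vertex 2.655 2.832 -1.145
endloop
endfacet
facet normal 0.275 -0.651 0.708
outer loop
vertex 3.098 1.786 -0.005
vertex 5.065 1.628 -0.915
vertex 3.74 2.397 0.307
endloop
endfacet
facet normal -0.684 -0.650 -0.332
outer loop
vertex 4.423 1.016 -1.227
vertex 3.098 1.786 -0.005
vertex 3.98 2.063 -2.367
endloop
endfacet
facet normal 0.275 -0.650 0.708
outer loop
vertex 4.423 1.016 -1.227
vertex 5.065 1.628 -0.915
vertex 3.098 1.786 -0.005
endloop
endfacet
facet normal 0.683 0.650 0.332
outer loop
vertex 3.74 2.397 0.307
vertex 5.065 1.628 -0.915
vertex 3.297 3.444 -0.833
endloop
endfacet
facet normal -0.275 0.650 -0.708
outer loop
vertex 4.622 2.674 -2.055
vertex 3.98 2.063 -2.367
vertex 3.297 3.444 -0.833
endloop
endfacet
facet normal 0.683 0.650 0.331
outer loop
vertex 3.297 3.444 -0.833
vertex 5.065 1.628 -0.915
vertex 4.622 2.674 -2.055
endloop
endfacet
facet normal 0.676 -0.392 -0.623
outer loop
vertex 4.622 2.674 -2.055
vertex 4.423 1.016 -1.227
vertex 3.98 2.063 -2.367
endloop
endfacet
facet normal 0.677 -0.392 -0.623
outer loop
vertex 5.065 1.628 -0.915
vertex 4.423 1.016 -1.227
vertex 4.622 2.674 -2.055
endloop
endfacet

endsolid


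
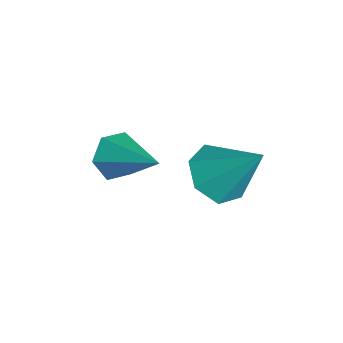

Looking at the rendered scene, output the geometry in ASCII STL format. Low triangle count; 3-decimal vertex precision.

solid 
facet normal -0.399 -0.517 -0.757
outer loop
vertex 2.761 3.307 -0.035
vertex 2.013 3.423 0.28
vertex 2.421 3.892 -0.255
endloop
endfacet
facet normal 0.877 0.426 -0.223
outer loop
vertex 2.761 3.307 -0.035
vertex 2.421 3.892 -0.255
vertex 2.687 4.297 1.56
endloop
endfacet
facet normal -0.399 -0.517 -0.757
outer loop
vertex 2.421 3.892 -0.255
vertex 2.013 3.423 0.28
vertex 1.774 4.124 -0.072
endloop
endfacet
facet normal 0.264 0.932 -0.247
outer loop
vertex 2.421 3.892 -0.255
vertex 1.774 4.124 -0.072
vertex 2.687 4.297 1.56
endloop
endfacet
facet normal -0.399 -0.517 -0.757
outer loop
vertex 1.774 4.124 -0.072
vertex 2.013 3.423 0.28
vertex 1.306 3.829 0.376
endloop
endfacet
facet normal -0.426 0.893 0.143
outer loop
vertex 1.774 4.124 -0.072
vertex 1.306 3.829 0.376
vertex 2.687 4.297 1.56
endloop
endfacet
facet normal -0.400 -0.517 -0.757
outer loop
vertex 1.306 3.829 0.376
vertex 2.013 3.423 0.28
vertex 1.371 3.228 0.752
endloop
endfacet
facet normal -0.676 0.337 0.655
outer loop
vertex 1.306 3.829 0.376
vertex 1.371 3.228 0.752
vertex 2.687 4.297 1.56
endloop
endfacet
facet normal -0.400 -0.516 -0.757
outer loop
vertex 1.371 3.228 0.752
vertex 2.013 3.423 0.28
vertex 1.918 2.775 0.772
endloop
endfacet
facet normal -0.296 -0.317 0.901
outer loop
vertex 1.371 3.228 0.752
vertex 1.918 2.775 0.772
vertex 2.687 4.297 1.56
endloop
endfacet
facet normal -0.400 -0.516 -0.757
outer loop
vertex 1.918 2.775 0.772
vertex 2.013 3.423 0.28
vertex 2.537 2.809 0.422
endloop
endfacet
facet normal 0.426 -0.576 0.697
outer loop
vertex 1.918 2.775 0.772
vertex 2.537 2.809 0.422
vertex 2.687 4.297 1.56
endloop
endfacet
facet normal -0.399 -0.516 -0.758
outer loop
vertex 2.537 2.809 0.422
vertex 2.013 3.423 0.28
vertex 2.761 3.307 -0.035
endloop
endfacet
facet normal 0.949 -0.246 0.197
outer loop
vertex 2.537 2.809 0.422
vertex 2.761 3.307 -0.035
vertex 2.687 4.297 1.56
endloop
endfacet
facet normal -0.712 -0.491 -0.502
outer loop
vertex 2.363 0.903 0.859
vertex 1.917 1.165 1.236
vertex 2.094 1.46 0.696
endloop
endfacet
facet normal 0.764 0.188 -0.618
outer loop
vertex 2.363 0.903 0.859
vertex 2.094 1.46 0.696
vertex 3.063 1.955 2.044
endloop
endfacet
facet normal -0.712 -0.491 -0.502
outer loop
vertex 2.094 1.46 0.696
vertex 1.917 1.165 1.236
vertex 1.648 1.722 1.073
endloop
endfacet
facet normal 0.153 0.887 -0.436
outer loop
vertex 2.094 1.46 0.696
vertex 1.648 1.722 1.073
vertex 3.063 1.955 2.044
endloop
endfacet
facet normal -0.712 -0.491 -0.502
outer loop
vertex 1.648 1.722 1.073
vertex 1.917 1.165 1.236
vertex 1.471 1.427 1.612
endloop
endfacet
facet normal -0.379 0.859 0.346
outer loop
vertex 1.648 1.722 1.073
vertex 1.471 1.427 1.612
vertex 3.063 1.955 2.044
endloop
endfacet
facet normal -0.712 -0.491 -0.502
outer loop
vertex 1.471 1.427 1.612
vertex 1.917 1.165 1.236
vertex 1.74 0.87 1.775
endloop
endfacet
facet normal -0.300 0.132 0.945
outer loop
vertex 1.471 1.427 1.612
vertex 1.74 0.87 1.775
vertex 3.063 1.955 2.044
endloop
endfacet
facet normal -0.712 -0.491 -0.502
outer loop
vertex 1.74 0.87 1.775
vertex 1.917 1.165 1.236
vertex 2.186 0.608 1.399
endloop
endfacet
facet normal 0.310 -0.567 0.763
outer loop
vertex 1.74 0.87 1.775
vertex 2.186 0.608 1.399
vertex 3.063 1.955 2.044
endloop
endfacet
facet normal -0.712 -0.491 -0.502
outer loop
vertex 2.186 0.608 1.399
vertex 1.917 1.165 1.236
vertex 2.363 0.903 0.859
endloop
endfacet
facet normal 0.842 -0.539 -0.019
outer loop
vertex 2.186 0.608 1.399
vertex 2.363 0.903 0.859
vertex 3.063 1.955 2.044
endloop
endfacet

endsolid


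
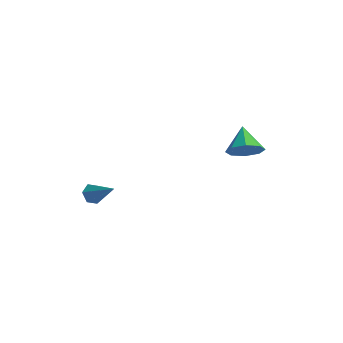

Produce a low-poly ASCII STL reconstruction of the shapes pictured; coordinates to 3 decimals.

solid 
facet normal 0.278 -0.810 -0.517
outer loop
vertex 4.487 -0.102 4.156
vertex 3.681 0.058 3.471
vertex 4.702 0.374 3.526
endloop
endfacet
facet normal 0.651 0.482 0.586
outer loop
vertex 4.487 -0.102 4.156
vertex 4.702 0.374 3.526
vertex 3.219 1.402 4.329
endloop
endfacet
facet normal 0.278 -0.810 -0.516
outer loop
vertex 4.702 0.374 3.526
vertex 3.681 0.058 3.471
vertex 4.319 0.665 2.863
endloop
endfacet
facet normal 0.578 0.816 0.024
outer loop
vertex 4.702 0.374 3.526
vertex 4.319 0.665 2.863
vertex 3.219 1.402 4.329
endloop
endfacet
facet normal 0.277 -0.810 -0.517
outer loop
vertex 4.319 0.665 2.863
vertex 3.681 0.058 3.471
vertex 3.562 0.601 2.557
endloop
endfacet
facet normal 0.083 0.914 -0.397
outer loop
vertex 4.319 0.665 2.863
vertex 3.562 0.601 2.557
vertex 3.219 1.402 4.329
endloop
endfacet
facet normal 0.279 -0.809 -0.517
outer loop
vertex 3.562 0.601 2.557
vertex 3.681 0.058 3.471
vertex 2.875 0.218 2.786
endloop
endfacet
facet normal -0.545 0.720 -0.431
outer loop
vertex 3.562 0.601 2.557
vertex 2.875 0.218 2.786
vertex 3.219 1.402 4.329
endloop
endfacet
facet normal 0.278 -0.810 -0.516
outer loop
vertex 2.875 0.218 2.786
vertex 3.681 0.058 3.471
vertex 2.66 -0.258 3.417
endloop
endfacet
facet normal -0.936 0.347 -0.057
outer loop
vertex 2.875 0.218 2.786
vertex 2.66 -0.258 3.417
vertex 3.219 1.402 4.329
endloop
endfacet
facet normal 0.278 -0.810 -0.517
outer loop
vertex 2.66 -0.258 3.417
vertex 3.681 0.058 3.471
vertex 3.044 -0.549 4.079
endloop
endfacet
facet normal -0.863 0.013 0.506
outer loop
vertex 2.66 -0.258 3.417
vertex 3.044 -0.549 4.079
vertex 3.219 1.402 4.329
endloop
endfacet
facet normal 0.278 -0.810 -0.517
outer loop
vertex 3.044 -0.549 4.079
vertex 3.681 0.058 3.471
vertex 3.8 -0.485 4.386
endloop
endfacet
facet normal -0.369 -0.086 0.926
outer loop
vertex 3.044 -0.549 4.079
vertex 3.8 -0.485 4.386
vertex 3.219 1.402 4.329
endloop
endfacet
facet normal 0.278 -0.810 -0.517
outer loop
vertex 3.8 -0.485 4.386
vertex 3.681 0.058 3.471
vertex 4.487 -0.102 4.156
endloop
endfacet
facet normal 0.260 0.109 0.959
outer loop
vertex 3.8 -0.485 4.386
vertex 4.487 -0.102 4.156
vertex 3.219 1.402 4.329
endloop
endfacet
facet normal -0.710 0.301 -0.637
outer loop
vertex -3.381 -3.891 0.889
vertex -3.71 -3.611 1.388
vertex -3.261 -3.263 1.052
endloop
endfacet
facet normal 0.855 -0.029 -0.517
outer loop
vertex -3.381 -3.891 0.889
vertex -3.261 -3.263 1.052
vertex -2.35 -4.189 2.612
endloop
endfacet
facet normal -0.710 0.301 -0.637
outer loop
vertex -3.261 -3.263 1.052
vertex -3.71 -3.611 1.388
vertex -3.59 -2.983 1.551
endloop
endfacet
facet normal 0.680 0.732 0.038
outer loop
vertex -3.261 -3.263 1.052
vertex -3.59 -2.983 1.551
vertex -2.35 -4.189 2.612
endloop
endfacet
facet normal -0.708 0.301 -0.639
outer loop
vertex -3.59 -2.983 1.551
vertex -3.71 -3.611 1.388
vertex -4.04 -3.331 1.886
endloop
endfacet
facet normal 0.026 0.675 0.737
outer loop
vertex -3.59 -2.983 1.551
vertex -4.04 -3.331 1.886
vertex -2.35 -4.189 2.612
endloop
endfacet
facet normal -0.708 0.301 -0.639
outer loop
vertex -4.04 -3.331 1.886
vertex -3.71 -3.611 1.388
vertex -4.16 -3.959 1.723
endloop
endfacet
facet normal -0.451 -0.143 0.881
outer loop
vertex -4.04 -3.331 1.886
vertex -4.16 -3.959 1.723
vertex -2.35 -4.189 2.612
endloop
endfacet
facet normal -0.708 0.302 -0.638
outer loop
vertex -4.16 -3.959 1.723
vertex -3.71 -3.611 1.388
vertex -3.831 -4.239 1.225
endloop
endfacet
facet normal -0.275 -0.904 0.327
outer loop
vertex -4.16 -3.959 1.723
vertex -3.831 -4.239 1.225
vertex -2.35 -4.189 2.612
endloop
endfacet
facet normal -0.709 0.302 -0.637
outer loop
vertex -3.831 -4.239 1.225
vertex -3.71 -3.611 1.388
vertex -3.381 -3.891 0.889
endloop
endfacet
facet normal 0.377 -0.848 -0.373
outer loop
vertex -3.831 -4.239 1.225
vertex -3.381 -3.891 0.889
vertex -2.35 -4.189 2.612
endloop
endfacet

endsolid


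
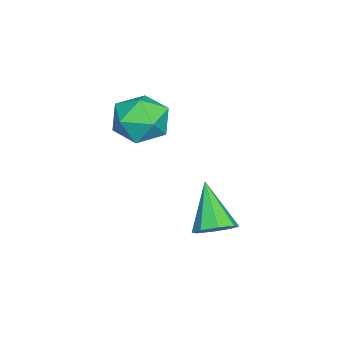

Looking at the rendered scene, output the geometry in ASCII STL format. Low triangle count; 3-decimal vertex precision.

solid 
facet normal 0.601 0.336 -0.725
outer loop
vertex -0.567 0.184 -0.014
vertex -1.159 -0.06 -0.618
vertex -1.009 0.673 -0.154
endloop
endfacet
facet normal 0.220 0.447 0.867
outer loop
vertex -0.567 0.184 -0.014
vertex -1.009 0.673 -0.154
vertex -2.481 -0.8 0.978
endloop
endfacet
facet normal 0.600 0.337 -0.726
outer loop
vertex -1.009 0.673 -0.154
vertex -1.159 -0.06 -0.618
vertex -1.539 0.732 -0.565
endloop
endfacet
facet normal -0.341 0.763 0.549
outer loop
vertex -1.009 0.673 -0.154
vertex -1.539 0.732 -0.565
vertex -2.481 -0.8 0.978
endloop
endfacet
facet normal 0.600 0.337 -0.725
outer loop
vertex -1.539 0.732 -0.565
vertex -1.159 -0.06 -0.618
vertex -1.846 0.327 -1.007
endloop
endfacet
facet normal -0.824 0.563 0.056
outer loop
vertex -1.539 0.732 -0.565
vertex -1.846 0.327 -1.007
vertex -2.481 -0.8 0.978
endloop
endfacet
facet normal 0.600 0.336 -0.726
outer loop
vertex -1.846 0.327 -1.007
vertex -1.159 -0.06 -0.618
vertex -1.751 -0.304 -1.221
endloop
endfacet
facet normal -0.946 -0.033 -0.322
outer loop
vertex -1.846 0.327 -1.007
vertex -1.751 -0.304 -1.221
vertex -2.481 -0.8 0.978
endloop
endfacet
facet normal 0.600 0.336 -0.726
outer loop
vertex -1.751 -0.304 -1.221
vertex -1.159 -0.06 -0.618
vertex -1.309 -0.793 -1.082
endloop
endfacet
facet normal -0.637 -0.679 -0.365
outer loop
vertex -1.751 -0.304 -1.221
vertex -1.309 -0.793 -1.082
vertex -2.481 -0.8 0.978
endloop
endfacet
facet normal 0.601 0.336 -0.725
outer loop
vertex -1.309 -0.793 -1.082
vertex -1.159 -0.06 -0.618
vertex -0.779 -0.852 -0.67
endloop
endfacet
facet normal -0.075 -0.996 -0.046
outer loop
vertex -1.309 -0.793 -1.082
vertex -0.779 -0.852 -0.67
vertex -2.481 -0.8 0.978
endloop
endfacet
facet normal 0.601 0.336 -0.725
outer loop
vertex -0.779 -0.852 -0.67
vertex -1.159 -0.06 -0.618
vertex -0.472 -0.448 -0.228
endloop
endfacet
facet normal 0.407 -0.797 0.446
outer loop
vertex -0.779 -0.852 -0.67
vertex -0.472 -0.448 -0.228
vertex -2.481 -0.8 0.978
endloop
endfacet
facet normal 0.601 0.336 -0.725
outer loop
vertex -0.472 -0.448 -0.228
vertex -1.159 -0.06 -0.618
vertex -0.567 0.184 -0.014
endloop
endfacet
facet normal 0.530 -0.199 0.824
outer loop
vertex -0.472 -0.448 -0.228
vertex -0.567 0.184 -0.014
vertex -2.481 -0.8 0.978
endloop
endfacet
facet normal -0.993 -0.113 -0.027
outer loop
vertex -3.762 -2.83 3.367
vertex -3.624 -4.052 3.392
vertex -3.724 -3.423 4.444
endloop
endfacet
facet normal -0.815 0.494 0.301
outer loop
vertex -3.762 -2.83 3.367
vertex -3.724 -3.423 4.444
vertex -3.127 -2.356 4.309
endloop
endfacet
facet normal -0.433 0.888 -0.155
outer loop
vertex -3.762 -2.83 3.367
vertex -3.127 -2.356 4.309
vertex -2.657 -2.326 3.172
endloop
endfacet
facet normal -0.374 0.524 -0.765
outer loop
vertex -3.762 -2.83 3.367
vertex -2.657 -2.326 3.172
vertex -2.964 -3.374 2.605
endloop
endfacet
facet normal -0.721 -0.095 -0.687
outer loop
vertex -3.762 -2.83 3.367
vertex -2.964 -3.374 2.605
vertex -3.624 -4.052 3.392
endloop
endfacet
facet normal -0.398 0.331 0.856
outer loop
vertex -3.127 -2.356 4.309
vertex -3.724 -3.423 4.444
vertex -2.596 -3.286 4.915
endloop
endfacet
facet normal -0.685 -0.652 0.325
outer loop
vertex -3.724 -3.423 4.444
vertex -3.624 -4.052 3.392
vertex -2.903 -4.334 4.348
endloop
endfacet
facet normal -0.245 -0.624 -0.742
outer loop
vertex -3.624 -4.052 3.392
vertex -2.964 -3.374 2.605
vertex -2.433 -4.304 3.211
endloop
endfacet
facet normal 0.317 0.378 -0.870
outer loop
vertex -2.964 -3.374 2.605
vertex -2.657 -2.326 3.172
vertex -1.836 -3.237 3.076
endloop
endfacet
facet normal 0.223 0.968 0.118
outer loop
vertex -2.657 -2.326 3.172
vertex -3.127 -2.356 4.309
vertex -1.936 -2.608 4.128
endloop
endfacet
facet normal 0.374 -0.524 0.765
outer loop
vertex -1.798 -3.83 4.153
vertex -2.596 -3.286 4.915
vertex -2.903 -4.334 4.348
endloop
endfacet
facet normal 0.433 -0.888 0.155
outer loop
vertex -1.798 -3.83 4.153
vertex -2.903 -4.334 4.348
vertex -2.433 -4.304 3.211
endloop
endfacet
facet normal 0.815 -0.494 -0.301
outer loop
vertex -1.798 -3.83 4.153
vertex -2.433 -4.304 3.211
vertex -1.836 -3.237 3.076
endloop
endfacet
facet normal 0.993 0.113 0.027
outer loop
vertex -1.798 -3.83 4.153
vertex -1.836 -3.237 3.076
vertex -1.936 -2.608 4.128
endloop
endfacet
facet normal 0.721 0.095 0.687
outer loop
vertex -1.798 -3.83 4.153
vertex -1.936 -2.608 4.128
vertex -2.596 -3.286 4.915
endloop
endfacet
facet normal -0.317 -0.378 0.870
outer loop
vertex -2.903 -4.334 4.348
vertex -2.596 -3.286 4.915
vertex -3.724 -3.423 4.444
endloop
endfacet
facet normal -0.223 -0.968 -0.118
outer loop
vertex -2.433 -4.304 3.211
vertex -2.903 -4.334 4.348
vertex -3.624 -4.052 3.392
endloop
endfacet
facet normal 0.398 -0.331 -0.856
outer loop
vertex -1.836 -3.237 3.076
vertex -2.433 -4.304 3.211
vertex -2.964 -3.374 2.605
endloop
endfacet
facet normal 0.685 0.652 -0.325
outer loop
vertex -1.936 -2.608 4.128
vertex -1.836 -3.237 3.076
vertex -2.657 -2.326 3.172
endloop
endfacet
facet normal 0.245 0.624 0.742
outer loop
vertex -2.596 -3.286 4.915
vertex -1.936 -2.608 4.128
vertex -3.127 -2.356 4.309
endloop
endfacet

endsolid


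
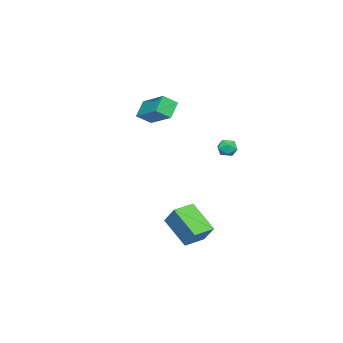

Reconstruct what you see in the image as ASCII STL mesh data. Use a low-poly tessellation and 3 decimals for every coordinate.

solid 
facet normal -0.455 0.853 0.255
outer loop
vertex -2.181 3.616 2.057
vertex -2.752 3.341 1.957
vertex -2.48 3.313 2.537
endloop
endfacet
facet normal 0.166 0.784 0.598
outer loop
vertex -2.181 3.616 2.057
vertex -2.48 3.313 2.537
vertex -1.848 3.241 2.456
endloop
endfacet
facet normal 0.683 0.723 0.109
outer loop
vertex -2.181 3.616 2.057
vertex -1.848 3.241 2.456
vertex -1.729 3.224 1.826
endloop
endfacet
facet normal 0.380 0.754 -0.536
outer loop
vertex -2.181 3.616 2.057
vertex -1.729 3.224 1.826
vertex -2.288 3.286 1.517
endloop
endfacet
facet normal -0.324 0.835 -0.446
outer loop
vertex -2.181 3.616 2.057
vertex -2.288 3.286 1.517
vertex -2.752 3.341 1.957
endloop
endfacet
facet normal 0.145 0.178 0.973
outer loop
vertex -1.848 3.241 2.456
vertex -2.48 3.313 2.537
vertex -2.212 2.734 2.603
endloop
endfacet
facet normal -0.861 0.288 0.418
outer loop
vertex -2.48 3.313 2.537
vertex -2.752 3.341 1.957
vertex -2.771 2.796 2.294
endloop
endfacet
facet normal -0.649 0.258 -0.716
outer loop
vertex -2.752 3.341 1.957
vertex -2.288 3.286 1.517
vertex -2.652 2.779 1.664
endloop
endfacet
facet normal 0.491 0.129 -0.862
outer loop
vertex -2.288 3.286 1.517
vertex -1.729 3.224 1.826
vertex -2.02 2.707 1.583
endloop
endfacet
facet normal 0.980 0.079 0.183
outer loop
vertex -1.729 3.224 1.826
vertex -1.848 3.241 2.456
vertex -1.748 2.679 2.163
endloop
endfacet
facet normal -0.380 -0.754 0.536
outer loop
vertex -2.319 2.404 2.063
vertex -2.212 2.734 2.603
vertex -2.771 2.796 2.294
endloop
endfacet
facet normal -0.683 -0.723 -0.109
outer loop
vertex -2.319 2.404 2.063
vertex -2.771 2.796 2.294
vertex -2.652 2.779 1.664
endloop
endfacet
facet normal -0.166 -0.784 -0.598
outer loop
vertex -2.319 2.404 2.063
vertex -2.652 2.779 1.664
vertex -2.02 2.707 1.583
endloop
endfacet
facet normal 0.455 -0.853 -0.255
outer loop
vertex -2.319 2.404 2.063
vertex -2.02 2.707 1.583
vertex -1.748 2.679 2.163
endloop
endfacet
facet normal 0.324 -0.835 0.446
outer loop
vertex -2.319 2.404 2.063
vertex -1.748 2.679 2.163
vertex -2.212 2.734 2.603
endloop
endfacet
facet normal -0.491 -0.129 0.862
outer loop
vertex -2.771 2.796 2.294
vertex -2.212 2.734 2.603
vertex -2.48 3.313 2.537
endloop
endfacet
facet normal -0.980 -0.079 -0.183
outer loop
vertex -2.652 2.779 1.664
vertex -2.771 2.796 2.294
vertex -2.752 3.341 1.957
endloop
endfacet
facet normal -0.145 -0.178 -0.973
outer loop
vertex -2.02 2.707 1.583
vertex -2.652 2.779 1.664
vertex -2.288 3.286 1.517
endloop
endfacet
facet normal 0.861 -0.288 -0.418
outer loop
vertex -1.748 2.679 2.163
vertex -2.02 2.707 1.583
vertex -1.729 3.224 1.826
endloop
endfacet
facet normal 0.649 -0.258 0.716
outer loop
vertex -2.212 2.734 2.603
vertex -1.748 2.679 2.163
vertex -1.848 3.241 2.456
endloop
endfacet
facet normal -0.530 0.624 -0.574
outer loop
vertex -3.463 -0.457 4.459
vertex -2.58 -0.468 3.632
vertex -4.366 -2.089 3.517
endloop
endfacet
facet normal -0.730 0.009 0.684
outer loop
vertex -3.82 -2.732 4.108
vertex -3.463 -0.457 4.459
vertex -4.366 -2.089 3.517
endloop
endfacet
facet normal -0.530 0.624 -0.574
outer loop
vertex -4.366 -2.089 3.517
vertex -2.58 -0.468 3.632
vertex -3.483 -2.1 2.69
endloop
endfacet
facet normal -0.432 -0.781 -0.451
outer loop
vertex -3.483 -2.1 2.69
vertex -3.82 -2.732 4.108
vertex -4.366 -2.089 3.517
endloop
endfacet
facet normal 0.432 0.781 0.451
outer loop
vertex -3.463 -0.457 4.459
vertex -2.034 -1.111 4.223
vertex -2.58 -0.468 3.632
endloop
endfacet
facet normal -0.730 0.009 0.684
outer loop
vertex -2.917 -1.1 5.05
vertex -3.463 -0.457 4.459
vertex -3.82 -2.732 4.108
endloop
endfacet
facet normal 0.432 0.781 0.451
outer loop
vertex -2.917 -1.1 5.05
vertex -2.034 -1.111 4.223
vertex -3.463 -0.457 4.459
endloop
endfacet
facet normal 0.730 -0.009 -0.684
outer loop
vertex -2.58 -0.468 3.632
vertex -2.034 -1.111 4.223
vertex -3.483 -2.1 2.69
endloop
endfacet
facet normal -0.432 -0.781 -0.451
outer loop
vertex -2.937 -2.743 3.281
vertex -3.82 -2.732 4.108
vertex -3.483 -2.1 2.69
endloop
endfacet
facet normal 0.730 -0.009 -0.684
outer loop
vertex -3.483 -2.1 2.69
vertex -2.034 -1.111 4.223
vertex -2.937 -2.743 3.281
endloop
endfacet
facet normal 0.530 -0.624 0.574
outer loop
vertex -2.937 -2.743 3.281
vertex -2.917 -1.1 5.05
vertex -3.82 -2.732 4.108
endloop
endfacet
facet normal 0.530 -0.624 0.574
outer loop
vertex -2.034 -1.111 4.223
vertex -2.917 -1.1 5.05
vertex -2.937 -2.743 3.281
endloop
endfacet
facet normal -0.327 -0.542 -0.774
outer loop
vertex 0.663 0.666 -2.633
vertex -0.502 1.236 -2.541
vertex 1.289 2.157 -3.942
endloop
endfacet
facet normal 0.896 -0.438 -0.070
outer loop
vertex 1.762 2.944 -2.819
vertex 0.663 0.666 -2.633
vertex 1.289 2.157 -3.942
endloop
endfacet
facet normal -0.327 -0.542 -0.774
outer loop
vertex 1.289 2.157 -3.942
vertex -0.502 1.236 -2.541
vertex 0.124 2.727 -3.85
endloop
endfacet
facet normal 0.301 0.717 -0.629
outer loop
vertex 0.124 2.727 -3.85
vertex 1.762 2.944 -2.819
vertex 1.289 2.157 -3.942
endloop
endfacet
facet normal -0.301 -0.717 0.629
outer loop
vertex 0.663 0.666 -2.633
vertex -0.029 2.023 -1.418
vertex -0.502 1.236 -2.541
endloop
endfacet
facet normal 0.896 -0.438 -0.070
outer loop
vertex 1.136 1.453 -1.51
vertex 0.663 0.666 -2.633
vertex 1.762 2.944 -2.819
endloop
endfacet
facet normal -0.301 -0.717 0.629
outer loop
vertex 1.136 1.453 -1.51
vertex -0.029 2.023 -1.418
vertex 0.663 0.666 -2.633
endloop
endfacet
facet normal -0.896 0.438 0.070
outer loop
vertex -0.502 1.236 -2.541
vertex -0.029 2.023 -1.418
vertex 0.124 2.727 -3.85
endloop
endfacet
facet normal 0.301 0.717 -0.629
outer loop
vertex 0.597 3.514 -2.727
vertex 1.762 2.944 -2.819
vertex 0.124 2.727 -3.85
endloop
endfacet
facet normal -0.896 0.438 0.070
outer loop
vertex 0.124 2.727 -3.85
vertex -0.029 2.023 -1.418
vertex 0.597 3.514 -2.727
endloop
endfacet
facet normal 0.327 0.542 0.774
outer loop
vertex 0.597 3.514 -2.727
vertex 1.136 1.453 -1.51
vertex 1.762 2.944 -2.819
endloop
endfacet
facet normal 0.327 0.542 0.774
outer loop
vertex -0.029 2.023 -1.418
vertex 1.136 1.453 -1.51
vertex 0.597 3.514 -2.727
endloop
endfacet

endsolid


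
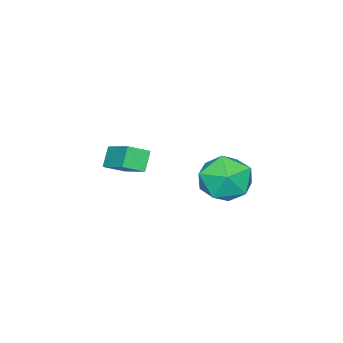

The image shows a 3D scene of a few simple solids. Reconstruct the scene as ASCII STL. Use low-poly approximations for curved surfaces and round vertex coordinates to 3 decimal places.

solid 
facet normal -0.607 -0.168 0.777
outer loop
vertex 2.786 -3.218 3.237
vertex 2.081 -2.652 2.808
vertex 2.139 -4.639 2.424
endloop
endfacet
facet normal 0.704 -0.566 0.429
outer loop
vertex 2.759 -4.468 1.632
vertex 2.786 -3.218 3.237
vertex 2.139 -4.639 2.424
endloop
endfacet
facet normal -0.608 -0.168 0.776
outer loop
vertex 2.139 -4.639 2.424
vertex 2.081 -2.652 2.808
vertex 1.435 -4.073 1.995
endloop
endfacet
facet normal -0.367 -0.807 -0.462
outer loop
vertex 1.435 -4.073 1.995
vertex 2.759 -4.468 1.632
vertex 2.139 -4.639 2.424
endloop
endfacet
facet normal 0.367 0.807 0.462
outer loop
vertex 2.786 -3.218 3.237
vertex 2.701 -2.481 2.016
vertex 2.081 -2.652 2.808
endloop
endfacet
facet normal 0.705 -0.566 0.429
outer loop
vertex 3.405 -3.047 2.445
vertex 2.786 -3.218 3.237
vertex 2.759 -4.468 1.632
endloop
endfacet
facet normal 0.368 0.807 0.462
outer loop
vertex 3.405 -3.047 2.445
vertex 2.701 -2.481 2.016
vertex 2.786 -3.218 3.237
endloop
endfacet
facet normal -0.704 0.566 -0.429
outer loop
vertex 2.081 -2.652 2.808
vertex 2.701 -2.481 2.016
vertex 1.435 -4.073 1.995
endloop
endfacet
facet normal -0.367 -0.807 -0.462
outer loop
vertex 2.054 -3.902 1.203
vertex 2.759 -4.468 1.632
vertex 1.435 -4.073 1.995
endloop
endfacet
facet normal -0.704 0.566 -0.428
outer loop
vertex 1.435 -4.073 1.995
vertex 2.701 -2.481 2.016
vertex 2.054 -3.902 1.203
endloop
endfacet
facet normal 0.607 0.168 -0.776
outer loop
vertex 2.054 -3.902 1.203
vertex 3.405 -3.047 2.445
vertex 2.759 -4.468 1.632
endloop
endfacet
facet normal 0.608 0.167 -0.776
outer loop
vertex 2.701 -2.481 2.016
vertex 3.405 -3.047 2.445
vertex 2.054 -3.902 1.203
endloop
endfacet
facet normal -0.361 0.931 -0.048
outer loop
vertex 2.249 1.828 2.051
vertex 1.103 1.376 1.908
vertex 1.541 1.605 3.045
endloop
endfacet
facet normal 0.222 0.906 0.361
outer loop
vertex 2.249 1.828 2.051
vertex 1.541 1.605 3.045
vertex 2.745 1.304 3.061
endloop
endfacet
facet normal 0.758 0.651 -0.035
outer loop
vertex 2.249 1.828 2.051
vertex 2.745 1.304 3.061
vertex 3.05 0.888 1.932
endloop
endfacet
facet normal 0.507 0.519 -0.689
outer loop
vertex 2.249 1.828 2.051
vertex 3.05 0.888 1.932
vertex 2.035 0.933 1.219
endloop
endfacet
facet normal -0.186 0.692 -0.697
outer loop
vertex 2.249 1.828 2.051
vertex 2.035 0.933 1.219
vertex 1.103 1.376 1.908
endloop
endfacet
facet normal 0.099 0.443 0.891
outer loop
vertex 2.745 1.304 3.061
vertex 1.541 1.605 3.045
vertex 1.905 0.527 3.541
endloop
endfacet
facet normal -0.845 0.484 0.228
outer loop
vertex 1.541 1.605 3.045
vertex 1.103 1.376 1.908
vertex 0.89 0.572 2.828
endloop
endfacet
facet normal -0.561 0.099 -0.822
outer loop
vertex 1.103 1.376 1.908
vertex 2.035 0.933 1.219
vertex 1.195 0.156 1.699
endloop
endfacet
facet normal 0.560 -0.183 -0.808
outer loop
vertex 2.035 0.933 1.219
vertex 3.05 0.888 1.932
vertex 2.399 -0.145 1.715
endloop
endfacet
facet normal 0.968 0.030 0.250
outer loop
vertex 3.05 0.888 1.932
vertex 2.745 1.304 3.061
vertex 2.837 0.084 2.852
endloop
endfacet
facet normal -0.507 -0.519 0.689
outer loop
vertex 1.691 -0.368 2.709
vertex 1.905 0.527 3.541
vertex 0.89 0.572 2.828
endloop
endfacet
facet normal -0.758 -0.651 0.035
outer loop
vertex 1.691 -0.368 2.709
vertex 0.89 0.572 2.828
vertex 1.195 0.156 1.699
endloop
endfacet
facet normal -0.222 -0.906 -0.361
outer loop
vertex 1.691 -0.368 2.709
vertex 1.195 0.156 1.699
vertex 2.399 -0.145 1.715
endloop
endfacet
facet normal 0.361 -0.931 0.048
outer loop
vertex 1.691 -0.368 2.709
vertex 2.399 -0.145 1.715
vertex 2.837 0.084 2.852
endloop
endfacet
facet normal 0.186 -0.692 0.697
outer loop
vertex 1.691 -0.368 2.709
vertex 2.837 0.084 2.852
vertex 1.905 0.527 3.541
endloop
endfacet
facet normal -0.560 0.183 0.808
outer loop
vertex 0.89 0.572 2.828
vertex 1.905 0.527 3.541
vertex 1.541 1.605 3.045
endloop
endfacet
facet normal -0.968 -0.030 -0.250
outer loop
vertex 1.195 0.156 1.699
vertex 0.89 0.572 2.828
vertex 1.103 1.376 1.908
endloop
endfacet
facet normal -0.099 -0.443 -0.891
outer loop
vertex 2.399 -0.145 1.715
vertex 1.195 0.156 1.699
vertex 2.035 0.933 1.219
endloop
endfacet
facet normal 0.845 -0.484 -0.228
outer loop
vertex 2.837 0.084 2.852
vertex 2.399 -0.145 1.715
vertex 3.05 0.888 1.932
endloop
endfacet
facet normal 0.561 -0.099 0.822
outer loop
vertex 1.905 0.527 3.541
vertex 2.837 0.084 2.852
vertex 2.745 1.304 3.061
endloop
endfacet

endsolid


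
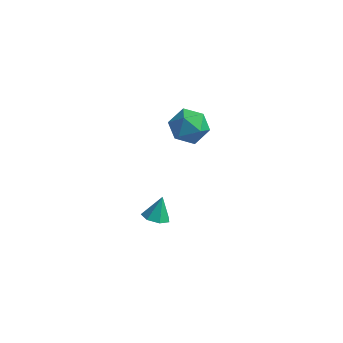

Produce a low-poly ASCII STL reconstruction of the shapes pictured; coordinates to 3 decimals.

solid 
facet normal -0.084 -0.451 -0.889
outer loop
vertex -2.587 -2.816 -3.185
vertex -3.324 -2.782 -3.133
vertex -2.859 -2.287 -3.428
endloop
endfacet
facet normal 0.840 0.513 0.176
outer loop
vertex -2.587 -2.816 -3.185
vertex -2.859 -2.287 -3.428
vertex -3.216 -2.198 -1.987
endloop
endfacet
facet normal -0.083 -0.451 -0.888
outer loop
vertex -2.859 -2.287 -3.428
vertex -3.324 -2.782 -3.133
vertex -3.482 -2.131 -3.449
endloop
endfacet
facet normal 0.243 0.970 0.000
outer loop
vertex -2.859 -2.287 -3.428
vertex -3.482 -2.131 -3.449
vertex -3.216 -2.198 -1.987
endloop
endfacet
facet normal -0.085 -0.452 -0.888
outer loop
vertex -3.482 -2.131 -3.449
vertex -3.324 -2.782 -3.133
vertex -3.986 -2.465 -3.231
endloop
endfacet
facet normal -0.508 0.852 0.131
outer loop
vertex -3.482 -2.131 -3.449
vertex -3.986 -2.465 -3.231
vertex -3.216 -2.198 -1.987
endloop
endfacet
facet normal -0.085 -0.451 -0.888
outer loop
vertex -3.986 -2.465 -3.231
vertex -3.324 -2.782 -3.133
vertex -3.991 -3.037 -2.94
endloop
endfacet
facet normal -0.847 0.247 0.471
outer loop
vertex -3.986 -2.465 -3.231
vertex -3.991 -3.037 -2.94
vertex -3.216 -2.198 -1.987
endloop
endfacet
facet normal -0.084 -0.453 -0.888
outer loop
vertex -3.991 -3.037 -2.94
vertex -3.324 -2.782 -3.133
vertex -3.495 -3.417 -2.793
endloop
endfacet
facet normal -0.521 -0.385 0.762
outer loop
vertex -3.991 -3.037 -2.94
vertex -3.495 -3.417 -2.793
vertex -3.216 -2.198 -1.987
endloop
endfacet
facet normal -0.084 -0.453 -0.888
outer loop
vertex -3.495 -3.417 -2.793
vertex -3.324 -2.782 -3.133
vertex -2.869 -3.318 -2.903
endloop
endfacet
facet normal 0.229 -0.573 0.787
outer loop
vertex -3.495 -3.417 -2.793
vertex -2.869 -3.318 -2.903
vertex -3.216 -2.198 -1.987
endloop
endfacet
facet normal -0.084 -0.452 -0.888
outer loop
vertex -2.869 -3.318 -2.903
vertex -3.324 -2.782 -3.133
vertex -2.587 -2.816 -3.185
endloop
endfacet
facet normal 0.833 -0.172 0.526
outer loop
vertex -2.869 -3.318 -2.903
vertex -2.587 -2.816 -3.185
vertex -3.216 -2.198 -1.987
endloop
endfacet
facet normal -0.045 0.264 0.964
outer loop
vertex -2.641 -1.046 4.274
vertex -2.194 -1.981 4.551
vertex -1.574 -1.13 4.347
endloop
endfacet
facet normal 0.029 0.838 0.546
outer loop
vertex -2.641 -1.046 4.274
vertex -1.574 -1.13 4.347
vertex -2.015 -0.586 3.535
endloop
endfacet
facet normal -0.520 0.850 0.089
outer loop
vertex -2.641 -1.046 4.274
vertex -2.015 -0.586 3.535
vertex -2.908 -1.101 3.237
endloop
endfacet
facet normal -0.932 0.283 0.225
outer loop
vertex -2.641 -1.046 4.274
vertex -2.908 -1.101 3.237
vertex -3.018 -1.963 3.865
endloop
endfacet
facet normal -0.639 -0.079 0.765
outer loop
vertex -2.641 -1.046 4.274
vertex -3.018 -1.963 3.865
vertex -2.194 -1.981 4.551
endloop
endfacet
facet normal 0.629 0.759 0.167
outer loop
vertex -2.015 -0.586 3.535
vertex -1.574 -1.13 4.347
vertex -1.182 -1.237 3.355
endloop
endfacet
facet normal 0.509 -0.169 0.844
outer loop
vertex -1.574 -1.13 4.347
vertex -2.194 -1.981 4.551
vertex -1.292 -2.099 3.983
endloop
endfacet
facet normal -0.452 -0.723 0.523
outer loop
vertex -2.194 -1.981 4.551
vertex -3.018 -1.963 3.865
vertex -2.185 -2.614 3.685
endloop
endfacet
facet normal -0.926 -0.138 -0.351
outer loop
vertex -3.018 -1.963 3.865
vertex -2.908 -1.101 3.237
vertex -2.626 -2.07 2.873
endloop
endfacet
facet normal -0.258 0.779 -0.572
outer loop
vertex -2.908 -1.101 3.237
vertex -2.015 -0.586 3.535
vertex -2.006 -1.219 2.669
endloop
endfacet
facet normal 0.932 -0.283 -0.225
outer loop
vertex -1.559 -2.154 2.946
vertex -1.182 -1.237 3.355
vertex -1.292 -2.099 3.983
endloop
endfacet
facet normal 0.520 -0.850 -0.089
outer loop
vertex -1.559 -2.154 2.946
vertex -1.292 -2.099 3.983
vertex -2.185 -2.614 3.685
endloop
endfacet
facet normal -0.029 -0.838 -0.546
outer loop
vertex -1.559 -2.154 2.946
vertex -2.185 -2.614 3.685
vertex -2.626 -2.07 2.873
endloop
endfacet
facet normal 0.045 -0.264 -0.964
outer loop
vertex -1.559 -2.154 2.946
vertex -2.626 -2.07 2.873
vertex -2.006 -1.219 2.669
endloop
endfacet
facet normal 0.639 0.079 -0.765
outer loop
vertex -1.559 -2.154 2.946
vertex -2.006 -1.219 2.669
vertex -1.182 -1.237 3.355
endloop
endfacet
facet normal 0.926 0.138 0.351
outer loop
vertex -1.292 -2.099 3.983
vertex -1.182 -1.237 3.355
vertex -1.574 -1.13 4.347
endloop
endfacet
facet normal 0.258 -0.779 0.572
outer loop
vertex -2.185 -2.614 3.685
vertex -1.292 -2.099 3.983
vertex -2.194 -1.981 4.551
endloop
endfacet
facet normal -0.629 -0.759 -0.167
outer loop
vertex -2.626 -2.07 2.873
vertex -2.185 -2.614 3.685
vertex -3.018 -1.963 3.865
endloop
endfacet
facet normal -0.509 0.169 -0.844
outer loop
vertex -2.006 -1.219 2.669
vertex -2.626 -2.07 2.873
vertex -2.908 -1.101 3.237
endloop
endfacet
facet normal 0.452 0.723 -0.523
outer loop
vertex -1.182 -1.237 3.355
vertex -2.006 -1.219 2.669
vertex -2.015 -0.586 3.535
endloop
endfacet

endsolid


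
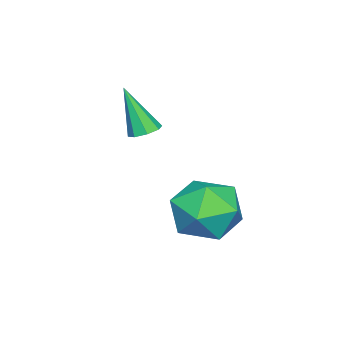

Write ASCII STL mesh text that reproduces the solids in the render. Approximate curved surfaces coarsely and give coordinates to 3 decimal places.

solid 
facet normal -0.075 0.625 0.777
outer loop
vertex 0.155 0.806 -2.716
vertex -0.895 0.292 -2.404
vertex 0.144 -0.137 -1.959
endloop
endfacet
facet normal 0.609 0.492 0.622
outer loop
vertex 0.155 0.806 -2.716
vertex 0.144 -0.137 -1.959
vertex 0.98 -0.07 -2.83
endloop
endfacet
facet normal 0.723 0.688 -0.054
outer loop
vertex 0.155 0.806 -2.716
vertex 0.98 -0.07 -2.83
vertex 0.458 0.401 -3.814
endloop
endfacet
facet normal 0.110 0.942 -0.317
outer loop
vertex 0.155 0.806 -2.716
vertex 0.458 0.401 -3.814
vertex -0.701 0.625 -3.55
endloop
endfacet
facet normal -0.383 0.902 0.197
outer loop
vertex 0.155 0.806 -2.716
vertex -0.701 0.625 -3.55
vertex -0.895 0.292 -2.404
endloop
endfacet
facet normal 0.713 -0.212 0.668
outer loop
vertex 0.98 -0.07 -2.83
vertex 0.144 -0.137 -1.959
vertex 0.441 -1.125 -2.59
endloop
endfacet
facet normal -0.393 0.002 0.920
outer loop
vertex 0.144 -0.137 -1.959
vertex -0.895 0.292 -2.404
vertex -0.718 -0.901 -2.326
endloop
endfacet
facet normal -0.892 0.451 -0.020
outer loop
vertex -0.895 0.292 -2.404
vertex -0.701 0.625 -3.55
vertex -1.24 -0.43 -3.31
endloop
endfacet
facet normal -0.094 0.516 -0.852
outer loop
vertex -0.701 0.625 -3.55
vertex 0.458 0.401 -3.814
vertex -0.404 -0.363 -4.181
endloop
endfacet
facet normal 0.898 0.105 -0.426
outer loop
vertex 0.458 0.401 -3.814
vertex 0.98 -0.07 -2.83
vertex 0.635 -0.792 -3.736
endloop
endfacet
facet normal -0.110 -0.942 0.317
outer loop
vertex -0.415 -1.306 -3.424
vertex 0.441 -1.125 -2.59
vertex -0.718 -0.901 -2.326
endloop
endfacet
facet normal -0.723 -0.688 0.054
outer loop
vertex -0.415 -1.306 -3.424
vertex -0.718 -0.901 -2.326
vertex -1.24 -0.43 -3.31
endloop
endfacet
facet normal -0.609 -0.492 -0.622
outer loop
vertex -0.415 -1.306 -3.424
vertex -1.24 -0.43 -3.31
vertex -0.404 -0.363 -4.181
endloop
endfacet
facet normal 0.075 -0.625 -0.777
outer loop
vertex -0.415 -1.306 -3.424
vertex -0.404 -0.363 -4.181
vertex 0.635 -0.792 -3.736
endloop
endfacet
facet normal 0.383 -0.902 -0.197
outer loop
vertex -0.415 -1.306 -3.424
vertex 0.635 -0.792 -3.736
vertex 0.441 -1.125 -2.59
endloop
endfacet
facet normal 0.094 -0.516 0.852
outer loop
vertex -0.718 -0.901 -2.326
vertex 0.441 -1.125 -2.59
vertex 0.144 -0.137 -1.959
endloop
endfacet
facet normal -0.898 -0.105 0.426
outer loop
vertex -1.24 -0.43 -3.31
vertex -0.718 -0.901 -2.326
vertex -0.895 0.292 -2.404
endloop
endfacet
facet normal -0.713 0.212 -0.668
outer loop
vertex -0.404 -0.363 -4.181
vertex -1.24 -0.43 -3.31
vertex -0.701 0.625 -3.55
endloop
endfacet
facet normal 0.393 -0.002 -0.920
outer loop
vertex 0.635 -0.792 -3.736
vertex -0.404 -0.363 -4.181
vertex 0.458 0.401 -3.814
endloop
endfacet
facet normal 0.892 -0.451 0.020
outer loop
vertex 0.441 -1.125 -2.59
vertex 0.635 -0.792 -3.736
vertex 0.98 -0.07 -2.83
endloop
endfacet
facet normal 0.036 0.400 -0.916
outer loop
vertex -2.29 -3.722 -1.853
vertex -2.608 -3.307 -1.684
vertex -2.066 -3.399 -1.703
endloop
endfacet
facet normal 0.805 -0.590 0.068
outer loop
vertex -2.29 -3.722 -1.853
vertex -2.066 -3.399 -1.703
vertex -2.672 -4.033 -0.016
endloop
endfacet
facet normal 0.036 0.399 -0.916
outer loop
vertex -2.066 -3.399 -1.703
vertex -2.608 -3.307 -1.684
vertex -2.16 -3.021 -1.542
endloop
endfacet
facet normal 0.929 0.077 0.362
outer loop
vertex -2.066 -3.399 -1.703
vertex -2.16 -3.021 -1.542
vertex -2.672 -4.033 -0.016
endloop
endfacet
facet normal 0.035 0.400 -0.916
outer loop
vertex -2.16 -3.021 -1.542
vertex -2.608 -3.307 -1.684
vertex -2.516 -2.811 -1.464
endloop
endfacet
facet normal 0.503 0.633 0.589
outer loop
vertex -2.16 -3.021 -1.542
vertex -2.516 -2.811 -1.464
vertex -2.672 -4.033 -0.016
endloop
endfacet
facet normal 0.036 0.400 -0.916
outer loop
vertex -2.516 -2.811 -1.464
vertex -2.608 -3.307 -1.684
vertex -2.926 -2.891 -1.515
endloop
endfacet
facet normal -0.224 0.757 0.614
outer loop
vertex -2.516 -2.811 -1.464
vertex -2.926 -2.891 -1.515
vertex -2.672 -4.033 -0.016
endloop
endfacet
facet normal 0.036 0.399 -0.916
outer loop
vertex -2.926 -2.891 -1.515
vertex -2.608 -3.307 -1.684
vertex -3.15 -3.215 -1.665
endloop
endfacet
facet normal -0.825 0.374 0.424
outer loop
vertex -2.926 -2.891 -1.515
vertex -3.15 -3.215 -1.665
vertex -2.672 -4.033 -0.016
endloop
endfacet
facet normal 0.035 0.397 -0.917
outer loop
vertex -3.15 -3.215 -1.665
vertex -2.608 -3.307 -1.684
vertex -3.056 -3.593 -1.825
endloop
endfacet
facet normal -0.948 -0.291 0.130
outer loop
vertex -3.15 -3.215 -1.665
vertex -3.056 -3.593 -1.825
vertex -2.672 -4.033 -0.016
endloop
endfacet
facet normal 0.034 0.398 -0.917
outer loop
vertex -3.056 -3.593 -1.825
vertex -2.608 -3.307 -1.684
vertex -2.7 -3.803 -1.903
endloop
endfacet
facet normal -0.521 -0.848 -0.096
outer loop
vertex -3.056 -3.593 -1.825
vertex -2.7 -3.803 -1.903
vertex -2.672 -4.033 -0.016
endloop
endfacet
facet normal 0.033 0.399 -0.917
outer loop
vertex -2.7 -3.803 -1.903
vertex -2.608 -3.307 -1.684
vertex -2.29 -3.722 -1.853
endloop
endfacet
facet normal 0.207 -0.971 -0.121
outer loop
vertex -2.7 -3.803 -1.903
vertex -2.29 -3.722 -1.853
vertex -2.672 -4.033 -0.016
endloop
endfacet

endsolid
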